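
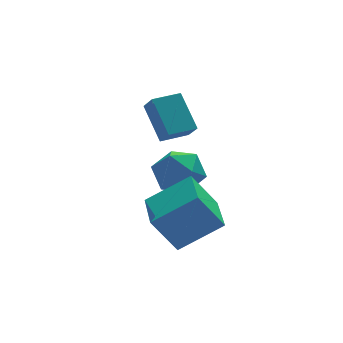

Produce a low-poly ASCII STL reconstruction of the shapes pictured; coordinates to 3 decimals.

solid 
facet normal -0.508 0.222 0.832
outer loop
vertex 0.228 -1.279 -1.352
vertex 0.757 0.782 -1.579
vertex -1.563 -0.949 -2.533
endloop
endfacet
facet normal -0.247 -0.963 0.106
outer loop
vertex -0.617 -1.362 -4.081
vertex 0.228 -1.279 -1.352
vertex -1.563 -0.949 -2.533
endloop
endfacet
facet normal -0.508 0.222 0.832
outer loop
vertex -1.563 -0.949 -2.533
vertex 0.757 0.782 -1.579
vertex -1.033 1.112 -2.76
endloop
endfacet
facet normal -0.825 0.152 -0.545
outer loop
vertex -1.033 1.112 -2.76
vertex -0.617 -1.362 -4.081
vertex -1.563 -0.949 -2.533
endloop
endfacet
facet normal 0.825 -0.152 0.545
outer loop
vertex 0.228 -1.279 -1.352
vertex 1.703 0.369 -3.127
vertex 0.757 0.782 -1.579
endloop
endfacet
facet normal -0.247 -0.963 0.106
outer loop
vertex 1.173 -1.692 -2.9
vertex 0.228 -1.279 -1.352
vertex -0.617 -1.362 -4.081
endloop
endfacet
facet normal 0.825 -0.152 0.544
outer loop
vertex 1.173 -1.692 -2.9
vertex 1.703 0.369 -3.127
vertex 0.228 -1.279 -1.352
endloop
endfacet
facet normal 0.247 0.963 -0.106
outer loop
vertex 0.757 0.782 -1.579
vertex 1.703 0.369 -3.127
vertex -1.033 1.112 -2.76
endloop
endfacet
facet normal -0.825 0.152 -0.544
outer loop
vertex -0.088 0.699 -4.308
vertex -0.617 -1.362 -4.081
vertex -1.033 1.112 -2.76
endloop
endfacet
facet normal 0.247 0.963 -0.106
outer loop
vertex -1.033 1.112 -2.76
vertex 1.703 0.369 -3.127
vertex -0.088 0.699 -4.308
endloop
endfacet
facet normal 0.508 -0.222 -0.832
outer loop
vertex -0.088 0.699 -4.308
vertex 1.173 -1.692 -2.9
vertex -0.617 -1.362 -4.081
endloop
endfacet
facet normal 0.508 -0.222 -0.832
outer loop
vertex 1.703 0.369 -3.127
vertex 1.173 -1.692 -2.9
vertex -0.088 0.699 -4.308
endloop
endfacet
facet normal -0.991 -0.131 0.014
outer loop
vertex 0.199 1.742 0.32
vertex 0.033 3.126 1.582
vertex 0.098 2.426 -0.444
endloop
endfacet
facet normal 0.088 -0.736 -0.671
outer loop
vertex 1.367 2.594 -0.462
vertex 0.199 1.742 0.32
vertex 0.098 2.426 -0.444
endloop
endfacet
facet normal -0.991 -0.131 0.014
outer loop
vertex 0.098 2.426 -0.444
vertex 0.033 3.126 1.582
vertex -0.068 3.81 0.818
endloop
endfacet
facet normal -0.098 0.664 -0.741
outer loop
vertex -0.068 3.81 0.818
vertex 1.367 2.594 -0.462
vertex 0.098 2.426 -0.444
endloop
endfacet
facet normal 0.098 -0.664 0.741
outer loop
vertex 0.199 1.742 0.32
vertex 1.302 3.294 1.564
vertex 0.033 3.126 1.582
endloop
endfacet
facet normal 0.088 -0.736 -0.671
outer loop
vertex 1.468 1.91 0.302
vertex 0.199 1.742 0.32
vertex 1.367 2.594 -0.462
endloop
endfacet
facet normal 0.098 -0.664 0.741
outer loop
vertex 1.468 1.91 0.302
vertex 1.302 3.294 1.564
vertex 0.199 1.742 0.32
endloop
endfacet
facet normal -0.088 0.736 0.671
outer loop
vertex 0.033 3.126 1.582
vertex 1.302 3.294 1.564
vertex -0.068 3.81 0.818
endloop
endfacet
facet normal -0.098 0.664 -0.741
outer loop
vertex 1.201 3.978 0.8
vertex 1.367 2.594 -0.462
vertex -0.068 3.81 0.818
endloop
endfacet
facet normal -0.088 0.736 0.671
outer loop
vertex -0.068 3.81 0.818
vertex 1.302 3.294 1.564
vertex 1.201 3.978 0.8
endloop
endfacet
facet normal 0.991 0.131 -0.014
outer loop
vertex 1.201 3.978 0.8
vertex 1.468 1.91 0.302
vertex 1.367 2.594 -0.462
endloop
endfacet
facet normal 0.991 0.131 -0.014
outer loop
vertex 1.302 3.294 1.564
vertex 1.468 1.91 0.302
vertex 1.201 3.978 0.8
endloop
endfacet
facet normal -0.419 0.904 0.086
outer loop
vertex 1.256 4.855 -4.062
vertex 0.44 4.402 -3.276
vertex 1.496 4.853 -2.866
endloop
endfacet
facet normal 0.279 0.959 -0.054
outer loop
vertex 1.256 4.855 -4.062
vertex 1.496 4.853 -2.866
vertex 2.369 4.554 -3.664
endloop
endfacet
facet normal 0.407 0.620 -0.670
outer loop
vertex 1.256 4.855 -4.062
vertex 2.369 4.554 -3.664
vertex 1.851 3.918 -4.567
endloop
endfacet
facet normal -0.211 0.356 -0.910
outer loop
vertex 1.256 4.855 -4.062
vertex 1.851 3.918 -4.567
vertex 0.659 3.824 -4.327
endloop
endfacet
facet normal -0.722 0.532 -0.443
outer loop
vertex 1.256 4.855 -4.062
vertex 0.659 3.824 -4.327
vertex 0.44 4.402 -3.276
endloop
endfacet
facet normal 0.635 0.619 0.462
outer loop
vertex 2.369 4.554 -3.664
vertex 1.496 4.853 -2.866
vertex 2.241 3.916 -2.633
endloop
endfacet
facet normal -0.494 0.530 0.689
outer loop
vertex 1.496 4.853 -2.866
vertex 0.44 4.402 -3.276
vertex 1.049 3.822 -2.393
endloop
endfacet
facet normal -0.984 -0.071 -0.166
outer loop
vertex 0.44 4.402 -3.276
vertex 0.659 3.824 -4.327
vertex 0.531 3.186 -3.296
endloop
endfacet
facet normal -0.158 -0.355 -0.922
outer loop
vertex 0.659 3.824 -4.327
vertex 1.851 3.918 -4.567
vertex 1.404 2.887 -4.094
endloop
endfacet
facet normal 0.843 0.072 -0.534
outer loop
vertex 1.851 3.918 -4.567
vertex 2.369 4.554 -3.664
vertex 2.46 3.338 -3.684
endloop
endfacet
facet normal 0.211 -0.356 0.910
outer loop
vertex 1.644 2.885 -2.898
vertex 2.241 3.916 -2.633
vertex 1.049 3.822 -2.393
endloop
endfacet
facet normal -0.407 -0.620 0.670
outer loop
vertex 1.644 2.885 -2.898
vertex 1.049 3.822 -2.393
vertex 0.531 3.186 -3.296
endloop
endfacet
facet normal -0.279 -0.959 0.054
outer loop
vertex 1.644 2.885 -2.898
vertex 0.531 3.186 -3.296
vertex 1.404 2.887 -4.094
endloop
endfacet
facet normal 0.419 -0.904 -0.086
outer loop
vertex 1.644 2.885 -2.898
vertex 1.404 2.887 -4.094
vertex 2.46 3.338 -3.684
endloop
endfacet
facet normal 0.722 -0.532 0.443
outer loop
vertex 1.644 2.885 -2.898
vertex 2.46 3.338 -3.684
vertex 2.241 3.916 -2.633
endloop
endfacet
facet normal 0.158 0.355 0.922
outer loop
vertex 1.049 3.822 -2.393
vertex 2.241 3.916 -2.633
vertex 1.496 4.853 -2.866
endloop
endfacet
facet normal -0.843 -0.072 0.534
outer loop
vertex 0.531 3.186 -3.296
vertex 1.049 3.822 -2.393
vertex 0.44 4.402 -3.276
endloop
endfacet
facet normal -0.635 -0.619 -0.462
outer loop
vertex 1.404 2.887 -4.094
vertex 0.531 3.186 -3.296
vertex 0.659 3.824 -4.327
endloop
endfacet
facet normal 0.494 -0.530 -0.689
outer loop
vertex 2.46 3.338 -3.684
vertex 1.404 2.887 -4.094
vertex 1.851 3.918 -4.567
endloop
endfacet
facet normal 0.984 0.071 0.166
outer loop
vertex 2.241 3.916 -2.633
vertex 2.46 3.338 -3.684
vertex 2.369 4.554 -3.664
endloop
endfacet

endsolid


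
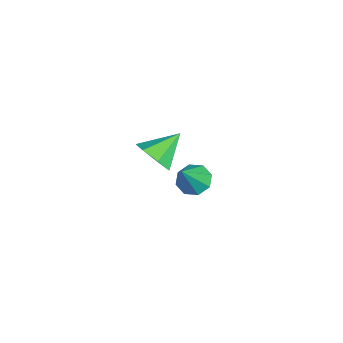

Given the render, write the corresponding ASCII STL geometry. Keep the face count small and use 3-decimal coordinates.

solid 
facet normal -0.496 0.343 -0.798
outer loop
vertex -0.012 3.689 -2.97
vertex -0.552 3.075 -2.898
vertex -0.499 3.839 -2.603
endloop
endfacet
facet normal 0.547 0.717 0.432
outer loop
vertex -0.012 3.689 -2.97
vertex -0.499 3.839 -2.603
vertex 0.392 2.425 -1.382
endloop
endfacet
facet normal -0.497 0.342 -0.798
outer loop
vertex -0.499 3.839 -2.603
vertex -0.552 3.075 -2.898
vertex -1.016 3.541 -2.409
endloop
endfacet
facet normal -0.070 0.626 0.776
outer loop
vertex -0.499 3.839 -2.603
vertex -1.016 3.541 -2.409
vertex 0.392 2.425 -1.382
endloop
endfacet
facet normal -0.497 0.342 -0.798
outer loop
vertex -1.016 3.541 -2.409
vertex -0.552 3.075 -2.898
vertex -1.261 2.971 -2.501
endloop
endfacet
facet normal -0.536 0.095 0.839
outer loop
vertex -1.016 3.541 -2.409
vertex -1.261 2.971 -2.501
vertex 0.392 2.425 -1.382
endloop
endfacet
facet normal -0.497 0.343 -0.797
outer loop
vertex -1.261 2.971 -2.501
vertex -0.552 3.075 -2.898
vertex -1.091 2.462 -2.826
endloop
endfacet
facet normal -0.582 -0.567 0.583
outer loop
vertex -1.261 2.971 -2.501
vertex -1.091 2.462 -2.826
vertex 0.392 2.425 -1.382
endloop
endfacet
facet normal -0.496 0.342 -0.798
outer loop
vertex -1.091 2.462 -2.826
vertex -0.552 3.075 -2.898
vertex -0.604 2.312 -3.193
endloop
endfacet
facet normal -0.179 -0.971 0.159
outer loop
vertex -1.091 2.462 -2.826
vertex -0.604 2.312 -3.193
vertex 0.392 2.425 -1.382
endloop
endfacet
facet normal -0.496 0.342 -0.798
outer loop
vertex -0.604 2.312 -3.193
vertex -0.552 3.075 -2.898
vertex -0.087 2.609 -3.387
endloop
endfacet
facet normal 0.436 -0.881 -0.185
outer loop
vertex -0.604 2.312 -3.193
vertex -0.087 2.609 -3.387
vertex 0.392 2.425 -1.382
endloop
endfacet
facet normal -0.497 0.342 -0.798
outer loop
vertex -0.087 2.609 -3.387
vertex -0.552 3.075 -2.898
vertex 0.158 3.18 -3.295
endloop
endfacet
facet normal 0.904 -0.348 -0.248
outer loop
vertex -0.087 2.609 -3.387
vertex 0.158 3.18 -3.295
vertex 0.392 2.425 -1.382
endloop
endfacet
facet normal -0.497 0.343 -0.797
outer loop
vertex 0.158 3.18 -3.295
vertex -0.552 3.075 -2.898
vertex -0.012 3.689 -2.97
endloop
endfacet
facet normal 0.950 0.313 0.007
outer loop
vertex 0.158 3.18 -3.295
vertex -0.012 3.689 -2.97
vertex 0.392 2.425 -1.382
endloop
endfacet
facet normal 0.398 -0.732 -0.553
outer loop
vertex 4.32 1.008 3.044
vertex 3.518 0.922 2.581
vertex 4.245 1.466 2.383
endloop
endfacet
facet normal 0.615 0.679 0.401
outer loop
vertex 4.32 1.008 3.044
vertex 4.245 1.466 2.383
vertex 2.902 2.058 3.439
endloop
endfacet
facet normal 0.397 -0.732 -0.554
outer loop
vertex 4.245 1.466 2.383
vertex 3.518 0.922 2.581
vertex 3.623 1.515 1.872
endloop
endfacet
facet normal 0.249 0.945 -0.213
outer loop
vertex 4.245 1.466 2.383
vertex 3.623 1.515 1.872
vertex 2.902 2.058 3.439
endloop
endfacet
facet normal 0.397 -0.732 -0.554
outer loop
vertex 3.623 1.515 1.872
vertex 3.518 0.922 2.581
vertex 2.921 1.117 1.895
endloop
endfacet
facet normal -0.447 0.761 -0.470
outer loop
vertex 3.623 1.515 1.872
vertex 2.921 1.117 1.895
vertex 2.902 2.058 3.439
endloop
endfacet
facet normal 0.396 -0.733 -0.553
outer loop
vertex 2.921 1.117 1.895
vertex 3.518 0.922 2.581
vertex 2.669 0.573 2.435
endloop
endfacet
facet normal -0.948 0.266 -0.174
outer loop
vertex 2.921 1.117 1.895
vertex 2.669 0.573 2.435
vertex 2.902 2.058 3.439
endloop
endfacet
facet normal 0.396 -0.733 -0.553
outer loop
vertex 2.669 0.573 2.435
vertex 3.518 0.922 2.581
vertex 3.056 0.292 3.085
endloop
endfacet
facet normal -0.877 -0.167 0.450
outer loop
vertex 2.669 0.573 2.435
vertex 3.056 0.292 3.085
vertex 2.902 2.058 3.439
endloop
endfacet
facet normal 0.397 -0.733 -0.552
outer loop
vertex 3.056 0.292 3.085
vertex 3.518 0.922 2.581
vertex 3.791 0.486 3.356
endloop
endfacet
facet normal -0.288 -0.212 0.934
outer loop
vertex 3.056 0.292 3.085
vertex 3.791 0.486 3.356
vertex 2.902 2.058 3.439
endloop
endfacet
facet normal 0.397 -0.733 -0.552
outer loop
vertex 3.791 0.486 3.356
vertex 3.518 0.922 2.581
vertex 4.32 1.008 3.044
endloop
endfacet
facet normal 0.376 0.164 0.912
outer loop
vertex 3.791 0.486 3.356
vertex 4.32 1.008 3.044
vertex 2.902 2.058 3.439
endloop
endfacet

endsolid


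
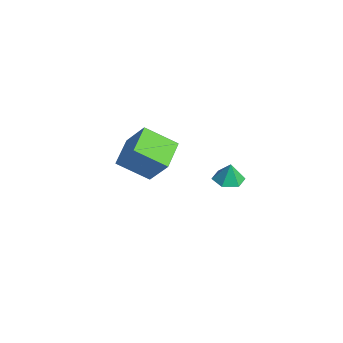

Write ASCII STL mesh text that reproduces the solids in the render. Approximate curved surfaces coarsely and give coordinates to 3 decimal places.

solid 
facet normal -0.551 -0.328 -0.767
outer loop
vertex -2.758 -1.496 1.229
vertex -4.257 -0.483 1.873
vertex -2.14 0.15 0.08
endloop
endfacet
facet normal 0.781 -0.527 -0.335
outer loop
vertex -1.043 0.803 1.607
vertex -2.758 -1.496 1.229
vertex -2.14 0.15 0.08
endloop
endfacet
facet normal -0.551 -0.329 -0.767
outer loop
vertex -2.14 0.15 0.08
vertex -4.257 -0.483 1.873
vertex -3.639 1.162 0.724
endloop
endfacet
facet normal 0.294 0.784 -0.547
outer loop
vertex -3.639 1.162 0.724
vertex -1.043 0.803 1.607
vertex -2.14 0.15 0.08
endloop
endfacet
facet normal -0.295 -0.784 0.547
outer loop
vertex -2.758 -1.496 1.229
vertex -3.16 0.17 3.4
vertex -4.257 -0.483 1.873
endloop
endfacet
facet normal 0.781 -0.527 -0.335
outer loop
vertex -1.661 -0.842 2.756
vertex -2.758 -1.496 1.229
vertex -1.043 0.803 1.607
endloop
endfacet
facet normal -0.294 -0.784 0.547
outer loop
vertex -1.661 -0.842 2.756
vertex -3.16 0.17 3.4
vertex -2.758 -1.496 1.229
endloop
endfacet
facet normal -0.781 0.527 0.335
outer loop
vertex -4.257 -0.483 1.873
vertex -3.16 0.17 3.4
vertex -3.639 1.162 0.724
endloop
endfacet
facet normal 0.294 0.784 -0.547
outer loop
vertex -2.542 1.816 2.251
vertex -1.043 0.803 1.607
vertex -3.639 1.162 0.724
endloop
endfacet
facet normal -0.781 0.527 0.335
outer loop
vertex -3.639 1.162 0.724
vertex -3.16 0.17 3.4
vertex -2.542 1.816 2.251
endloop
endfacet
facet normal 0.551 0.328 0.767
outer loop
vertex -2.542 1.816 2.251
vertex -1.661 -0.842 2.756
vertex -1.043 0.803 1.607
endloop
endfacet
facet normal 0.551 0.328 0.767
outer loop
vertex -3.16 0.17 3.4
vertex -1.661 -0.842 2.756
vertex -2.542 1.816 2.251
endloop
endfacet
facet normal -0.159 -0.042 -0.986
outer loop
vertex 3.993 1.982 3.091
vertex 3.37 2.526 3.168
vertex 4.143 2.796 3.032
endloop
endfacet
facet normal 0.905 -0.138 0.402
outer loop
vertex 3.993 1.982 3.091
vertex 4.143 2.796 3.032
vertex 3.55 2.574 4.292
endloop
endfacet
facet normal -0.159 -0.042 -0.986
outer loop
vertex 4.143 2.796 3.032
vertex 3.37 2.526 3.168
vertex 3.521 3.34 3.109
endloop
endfacet
facet normal 0.628 0.660 0.412
outer loop
vertex 4.143 2.796 3.032
vertex 3.521 3.34 3.109
vertex 3.55 2.574 4.292
endloop
endfacet
facet normal -0.158 -0.042 -0.987
outer loop
vertex 3.521 3.34 3.109
vertex 3.37 2.526 3.168
vertex 2.748 3.07 3.244
endloop
endfacet
facet normal -0.193 0.821 0.537
outer loop
vertex 3.521 3.34 3.109
vertex 2.748 3.07 3.244
vertex 3.55 2.574 4.292
endloop
endfacet
facet normal -0.158 -0.042 -0.987
outer loop
vertex 2.748 3.07 3.244
vertex 3.37 2.526 3.168
vertex 2.597 2.256 3.303
endloop
endfacet
facet normal -0.737 0.184 0.651
outer loop
vertex 2.748 3.07 3.244
vertex 2.597 2.256 3.303
vertex 3.55 2.574 4.292
endloop
endfacet
facet normal -0.157 -0.042 -0.987
outer loop
vertex 2.597 2.256 3.303
vertex 3.37 2.526 3.168
vertex 3.22 1.712 3.227
endloop
endfacet
facet normal -0.459 -0.615 0.640
outer loop
vertex 2.597 2.256 3.303
vertex 3.22 1.712 3.227
vertex 3.55 2.574 4.292
endloop
endfacet
facet normal -0.159 -0.042 -0.986
outer loop
vertex 3.22 1.712 3.227
vertex 3.37 2.526 3.168
vertex 3.993 1.982 3.091
endloop
endfacet
facet normal 0.362 -0.776 0.516
outer loop
vertex 3.22 1.712 3.227
vertex 3.993 1.982 3.091
vertex 3.55 2.574 4.292
endloop
endfacet

endsolid


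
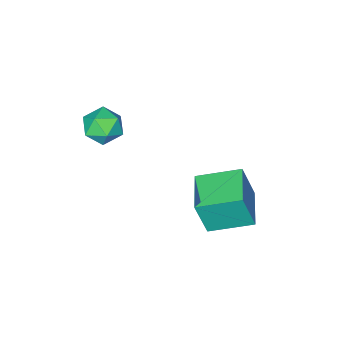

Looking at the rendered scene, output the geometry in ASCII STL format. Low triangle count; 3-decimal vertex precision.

solid 
facet normal -0.146 0.949 0.279
outer loop
vertex -1.404 0.441 1.304
vertex -1.378 0.202 2.132
vertex -0.653 0.432 1.727
endloop
endfacet
facet normal 0.204 0.917 -0.343
outer loop
vertex -1.404 0.441 1.304
vertex -0.653 0.432 1.727
vertex -0.695 0.139 0.918
endloop
endfacet
facet normal -0.202 0.556 -0.806
outer loop
vertex -1.404 0.441 1.304
vertex -0.695 0.139 0.918
vertex -1.447 -0.273 0.822
endloop
endfacet
facet normal -0.803 0.366 -0.471
outer loop
vertex -1.404 0.441 1.304
vertex -1.447 -0.273 0.822
vertex -1.869 -0.233 1.573
endloop
endfacet
facet normal -0.767 0.609 0.200
outer loop
vertex -1.404 0.441 1.304
vertex -1.869 -0.233 1.573
vertex -1.378 0.202 2.132
endloop
endfacet
facet normal 0.804 0.545 -0.239
outer loop
vertex -0.695 0.139 0.918
vertex -0.653 0.432 1.727
vertex -0.231 -0.287 1.507
endloop
endfacet
facet normal 0.238 0.598 0.765
outer loop
vertex -0.653 0.432 1.727
vertex -1.378 0.202 2.132
vertex -0.653 -0.247 2.258
endloop
endfacet
facet normal -0.768 0.046 0.639
outer loop
vertex -1.378 0.202 2.132
vertex -1.869 -0.233 1.573
vertex -1.405 -0.659 2.162
endloop
endfacet
facet normal -0.825 -0.348 -0.445
outer loop
vertex -1.869 -0.233 1.573
vertex -1.447 -0.273 0.822
vertex -1.447 -0.952 1.353
endloop
endfacet
facet normal 0.148 -0.039 -0.988
outer loop
vertex -1.447 -0.273 0.822
vertex -0.695 0.139 0.918
vertex -0.722 -0.722 0.948
endloop
endfacet
facet normal 0.803 -0.366 0.471
outer loop
vertex -0.696 -0.961 1.776
vertex -0.231 -0.287 1.507
vertex -0.653 -0.247 2.258
endloop
endfacet
facet normal 0.202 -0.556 0.806
outer loop
vertex -0.696 -0.961 1.776
vertex -0.653 -0.247 2.258
vertex -1.405 -0.659 2.162
endloop
endfacet
facet normal -0.204 -0.917 0.343
outer loop
vertex -0.696 -0.961 1.776
vertex -1.405 -0.659 2.162
vertex -1.447 -0.952 1.353
endloop
endfacet
facet normal 0.146 -0.949 -0.279
outer loop
vertex -0.696 -0.961 1.776
vertex -1.447 -0.952 1.353
vertex -0.722 -0.722 0.948
endloop
endfacet
facet normal 0.767 -0.609 -0.200
outer loop
vertex -0.696 -0.961 1.776
vertex -0.722 -0.722 0.948
vertex -0.231 -0.287 1.507
endloop
endfacet
facet normal 0.825 0.348 0.445
outer loop
vertex -0.653 -0.247 2.258
vertex -0.231 -0.287 1.507
vertex -0.653 0.432 1.727
endloop
endfacet
facet normal -0.148 0.039 0.988
outer loop
vertex -1.405 -0.659 2.162
vertex -0.653 -0.247 2.258
vertex -1.378 0.202 2.132
endloop
endfacet
facet normal -0.804 -0.545 0.239
outer loop
vertex -1.447 -0.952 1.353
vertex -1.405 -0.659 2.162
vertex -1.869 -0.233 1.573
endloop
endfacet
facet normal -0.238 -0.598 -0.765
outer loop
vertex -0.722 -0.722 0.948
vertex -1.447 -0.952 1.353
vertex -1.447 -0.273 0.822
endloop
endfacet
facet normal 0.768 -0.046 -0.639
outer loop
vertex -0.231 -0.287 1.507
vertex -0.722 -0.722 0.948
vertex -0.695 0.139 0.918
endloop
endfacet
facet normal -0.693 0.661 0.287
outer loop
vertex -4.359 3.643 -0.427
vertex -3.215 4.872 -0.496
vertex -4.759 3.925 -2.044
endloop
endfacet
facet normal -0.681 -0.731 0.041
outer loop
vertex -3.505 2.728 -2.564
vertex -4.359 3.643 -0.427
vertex -4.759 3.925 -2.044
endloop
endfacet
facet normal -0.693 0.661 0.287
outer loop
vertex -4.759 3.925 -2.044
vertex -3.215 4.872 -0.496
vertex -3.616 5.154 -2.114
endloop
endfacet
facet normal -0.238 0.167 -0.957
outer loop
vertex -3.616 5.154 -2.114
vertex -3.505 2.728 -2.564
vertex -4.759 3.925 -2.044
endloop
endfacet
facet normal 0.237 -0.167 0.957
outer loop
vertex -4.359 3.643 -0.427
vertex -1.961 3.675 -1.016
vertex -3.215 4.872 -0.496
endloop
endfacet
facet normal -0.681 -0.731 0.041
outer loop
vertex -3.104 2.446 -0.946
vertex -4.359 3.643 -0.427
vertex -3.505 2.728 -2.564
endloop
endfacet
facet normal 0.237 -0.166 0.957
outer loop
vertex -3.104 2.446 -0.946
vertex -1.961 3.675 -1.016
vertex -4.359 3.643 -0.427
endloop
endfacet
facet normal 0.681 0.731 -0.041
outer loop
vertex -3.215 4.872 -0.496
vertex -1.961 3.675 -1.016
vertex -3.616 5.154 -2.114
endloop
endfacet
facet normal -0.237 0.167 -0.957
outer loop
vertex -2.361 3.957 -2.633
vertex -3.505 2.728 -2.564
vertex -3.616 5.154 -2.114
endloop
endfacet
facet normal 0.681 0.731 -0.041
outer loop
vertex -3.616 5.154 -2.114
vertex -1.961 3.675 -1.016
vertex -2.361 3.957 -2.633
endloop
endfacet
facet normal 0.693 -0.661 -0.287
outer loop
vertex -2.361 3.957 -2.633
vertex -3.104 2.446 -0.946
vertex -3.505 2.728 -2.564
endloop
endfacet
facet normal 0.693 -0.661 -0.287
outer loop
vertex -1.961 3.675 -1.016
vertex -3.104 2.446 -0.946
vertex -2.361 3.957 -2.633
endloop
endfacet

endsolid


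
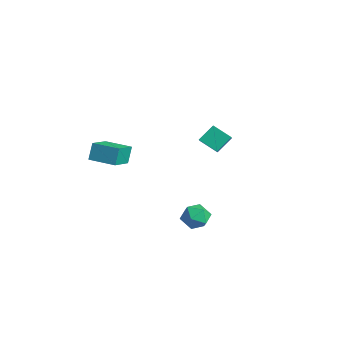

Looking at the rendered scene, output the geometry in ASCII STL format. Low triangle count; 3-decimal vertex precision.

solid 
facet normal -0.716 -0.488 0.499
outer loop
vertex -0.479 2.892 3.693
vertex -1.07 3.271 3.215
vertex -0.417 1.999 2.909
endloop
endfacet
facet normal 0.696 -0.446 0.563
outer loop
vertex 0.45 2.589 2.305
vertex -0.479 2.892 3.693
vertex -0.417 1.999 2.909
endloop
endfacet
facet normal -0.717 -0.488 0.498
outer loop
vertex -0.417 1.999 2.909
vertex -1.07 3.271 3.215
vertex -1.008 2.378 2.43
endloop
endfacet
facet normal 0.052 -0.751 -0.658
outer loop
vertex -1.008 2.378 2.43
vertex 0.45 2.589 2.305
vertex -0.417 1.999 2.909
endloop
endfacet
facet normal -0.052 0.750 0.659
outer loop
vertex -0.479 2.892 3.693
vertex -0.203 3.861 2.611
vertex -1.07 3.271 3.215
endloop
endfacet
facet normal 0.695 -0.447 0.563
outer loop
vertex 0.388 3.482 3.09
vertex -0.479 2.892 3.693
vertex 0.45 2.589 2.305
endloop
endfacet
facet normal -0.053 0.751 0.659
outer loop
vertex 0.388 3.482 3.09
vertex -0.203 3.861 2.611
vertex -0.479 2.892 3.693
endloop
endfacet
facet normal -0.696 0.446 -0.563
outer loop
vertex -1.07 3.271 3.215
vertex -0.203 3.861 2.611
vertex -1.008 2.378 2.43
endloop
endfacet
facet normal 0.052 -0.750 -0.659
outer loop
vertex -0.141 2.968 1.827
vertex 0.45 2.589 2.305
vertex -1.008 2.378 2.43
endloop
endfacet
facet normal -0.695 0.446 -0.563
outer loop
vertex -1.008 2.378 2.43
vertex -0.203 3.861 2.611
vertex -0.141 2.968 1.827
endloop
endfacet
facet normal 0.716 0.488 -0.499
outer loop
vertex -0.141 2.968 1.827
vertex 0.388 3.482 3.09
vertex 0.45 2.589 2.305
endloop
endfacet
facet normal 0.717 0.488 -0.499
outer loop
vertex -0.203 3.861 2.611
vertex 0.388 3.482 3.09
vertex -0.141 2.968 1.827
endloop
endfacet
facet normal -0.103 0.165 0.981
outer loop
vertex 3.109 0.064 0.597
vertex 3.279 -0.756 0.753
vertex 3.913 -0.188 0.724
endloop
endfacet
facet normal 0.133 0.751 0.647
outer loop
vertex 3.109 0.064 0.597
vertex 3.913 -0.188 0.724
vertex 3.735 0.374 0.109
endloop
endfacet
facet normal -0.345 0.927 0.147
outer loop
vertex 3.109 0.064 0.597
vertex 3.735 0.374 0.109
vertex 2.991 0.153 -0.242
endloop
endfacet
facet normal -0.876 0.451 0.171
outer loop
vertex 3.109 0.064 0.597
vertex 2.991 0.153 -0.242
vertex 2.709 -0.545 0.156
endloop
endfacet
facet normal -0.727 -0.020 0.687
outer loop
vertex 3.109 0.064 0.597
vertex 2.709 -0.545 0.156
vertex 3.279 -0.756 0.753
endloop
endfacet
facet normal 0.745 0.585 0.319
outer loop
vertex 3.735 0.374 0.109
vertex 3.913 -0.188 0.724
vertex 4.291 -0.255 -0.036
endloop
endfacet
facet normal 0.363 -0.361 0.859
outer loop
vertex 3.913 -0.188 0.724
vertex 3.279 -0.756 0.753
vertex 4.009 -0.953 0.362
endloop
endfacet
facet normal -0.646 -0.660 0.384
outer loop
vertex 3.279 -0.756 0.753
vertex 2.709 -0.545 0.156
vertex 3.265 -1.174 0.011
endloop
endfacet
facet normal -0.887 0.102 -0.450
outer loop
vertex 2.709 -0.545 0.156
vertex 2.991 0.153 -0.242
vertex 3.087 -0.612 -0.604
endloop
endfacet
facet normal -0.027 0.871 -0.490
outer loop
vertex 2.991 0.153 -0.242
vertex 3.735 0.374 0.109
vertex 3.721 -0.044 -0.633
endloop
endfacet
facet normal 0.876 -0.451 -0.171
outer loop
vertex 3.891 -0.864 -0.477
vertex 4.291 -0.255 -0.036
vertex 4.009 -0.953 0.362
endloop
endfacet
facet normal 0.345 -0.927 -0.147
outer loop
vertex 3.891 -0.864 -0.477
vertex 4.009 -0.953 0.362
vertex 3.265 -1.174 0.011
endloop
endfacet
facet normal -0.133 -0.751 -0.647
outer loop
vertex 3.891 -0.864 -0.477
vertex 3.265 -1.174 0.011
vertex 3.087 -0.612 -0.604
endloop
endfacet
facet normal 0.103 -0.165 -0.981
outer loop
vertex 3.891 -0.864 -0.477
vertex 3.087 -0.612 -0.604
vertex 3.721 -0.044 -0.633
endloop
endfacet
facet normal 0.727 0.020 -0.687
outer loop
vertex 3.891 -0.864 -0.477
vertex 3.721 -0.044 -0.633
vertex 4.291 -0.255 -0.036
endloop
endfacet
facet normal 0.887 -0.102 0.450
outer loop
vertex 4.009 -0.953 0.362
vertex 4.291 -0.255 -0.036
vertex 3.913 -0.188 0.724
endloop
endfacet
facet normal 0.027 -0.871 0.490
outer loop
vertex 3.265 -1.174 0.011
vertex 4.009 -0.953 0.362
vertex 3.279 -0.756 0.753
endloop
endfacet
facet normal -0.745 -0.585 -0.319
outer loop
vertex 3.087 -0.612 -0.604
vertex 3.265 -1.174 0.011
vertex 2.709 -0.545 0.156
endloop
endfacet
facet normal -0.363 0.361 -0.859
outer loop
vertex 3.721 -0.044 -0.633
vertex 3.087 -0.612 -0.604
vertex 2.991 0.153 -0.242
endloop
endfacet
facet normal 0.646 0.660 -0.384
outer loop
vertex 4.291 -0.255 -0.036
vertex 3.721 -0.044 -0.633
vertex 3.735 0.374 0.109
endloop
endfacet
facet normal -0.530 0.744 -0.407
outer loop
vertex -4.333 -1.432 1.738
vertex -3.059 -0.533 1.72
vertex -4.085 -1.805 0.733
endloop
endfacet
facet normal -0.817 -0.577 0.012
outer loop
vertex -3.241 -2.987 1.38
vertex -4.333 -1.432 1.738
vertex -4.085 -1.805 0.733
endloop
endfacet
facet normal -0.531 0.744 -0.407
outer loop
vertex -4.085 -1.805 0.733
vertex -3.059 -0.533 1.72
vertex -2.81 -0.905 0.715
endloop
endfacet
facet normal 0.226 -0.339 -0.913
outer loop
vertex -2.81 -0.905 0.715
vertex -3.241 -2.987 1.38
vertex -4.085 -1.805 0.733
endloop
endfacet
facet normal -0.226 0.339 0.913
outer loop
vertex -4.333 -1.432 1.738
vertex -2.215 -1.715 2.367
vertex -3.059 -0.533 1.72
endloop
endfacet
facet normal -0.817 -0.576 0.011
outer loop
vertex -3.49 -2.615 2.385
vertex -4.333 -1.432 1.738
vertex -3.241 -2.987 1.38
endloop
endfacet
facet normal -0.226 0.338 0.913
outer loop
vertex -3.49 -2.615 2.385
vertex -2.215 -1.715 2.367
vertex -4.333 -1.432 1.738
endloop
endfacet
facet normal 0.817 0.577 -0.011
outer loop
vertex -3.059 -0.533 1.72
vertex -2.215 -1.715 2.367
vertex -2.81 -0.905 0.715
endloop
endfacet
facet normal 0.226 -0.339 -0.913
outer loop
vertex -1.967 -2.088 1.362
vertex -3.241 -2.987 1.38
vertex -2.81 -0.905 0.715
endloop
endfacet
facet normal 0.817 0.576 -0.012
outer loop
vertex -2.81 -0.905 0.715
vertex -2.215 -1.715 2.367
vertex -1.967 -2.088 1.362
endloop
endfacet
facet normal 0.531 -0.744 0.407
outer loop
vertex -1.967 -2.088 1.362
vertex -3.49 -2.615 2.385
vertex -3.241 -2.987 1.38
endloop
endfacet
facet normal 0.531 -0.744 0.407
outer loop
vertex -2.215 -1.715 2.367
vertex -3.49 -2.615 2.385
vertex -1.967 -2.088 1.362
endloop
endfacet

endsolid


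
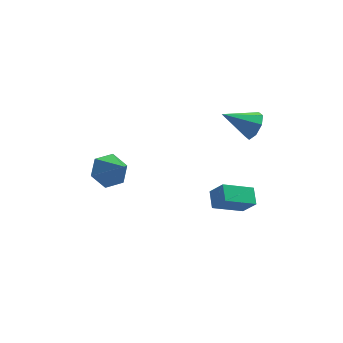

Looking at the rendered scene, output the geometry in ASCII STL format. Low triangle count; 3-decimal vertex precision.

solid 
facet normal 0.812 -0.280 -0.512
outer loop
vertex 4.038 -1.524 3.712
vertex 3.612 -1.542 3.047
vertex 4.039 -0.993 3.423
endloop
endfacet
facet normal 0.222 0.466 0.857
outer loop
vertex 4.038 -1.524 3.712
vertex 4.039 -0.993 3.423
vertex 2.208 -1.058 3.933
endloop
endfacet
facet normal 0.812 -0.280 -0.513
outer loop
vertex 4.039 -0.993 3.423
vertex 3.612 -1.542 3.047
vertex 3.789 -0.784 2.913
endloop
endfacet
facet normal 0.065 0.934 0.351
outer loop
vertex 4.039 -0.993 3.423
vertex 3.789 -0.784 2.913
vertex 2.208 -1.058 3.933
endloop
endfacet
facet normal 0.812 -0.280 -0.512
outer loop
vertex 3.789 -0.784 2.913
vertex 3.612 -1.542 3.047
vertex 3.436 -1.019 2.482
endloop
endfacet
facet normal -0.315 0.918 -0.242
outer loop
vertex 3.789 -0.784 2.913
vertex 3.436 -1.019 2.482
vertex 2.208 -1.058 3.933
endloop
endfacet
facet normal 0.812 -0.279 -0.512
outer loop
vertex 3.436 -1.019 2.482
vertex 3.612 -1.542 3.047
vertex 3.187 -1.56 2.382
endloop
endfacet
facet normal -0.696 0.427 -0.577
outer loop
vertex 3.436 -1.019 2.482
vertex 3.187 -1.56 2.382
vertex 2.208 -1.058 3.933
endloop
endfacet
facet normal 0.812 -0.280 -0.512
outer loop
vertex 3.187 -1.56 2.382
vertex 3.612 -1.542 3.047
vertex 3.186 -2.091 2.671
endloop
endfacet
facet normal -0.853 -0.248 -0.458
outer loop
vertex 3.187 -1.56 2.382
vertex 3.186 -2.091 2.671
vertex 2.208 -1.058 3.933
endloop
endfacet
facet normal 0.812 -0.279 -0.512
outer loop
vertex 3.186 -2.091 2.671
vertex 3.612 -1.542 3.047
vertex 3.436 -2.3 3.181
endloop
endfacet
facet normal -0.696 -0.717 0.047
outer loop
vertex 3.186 -2.091 2.671
vertex 3.436 -2.3 3.181
vertex 2.208 -1.058 3.933
endloop
endfacet
facet normal 0.813 -0.279 -0.512
outer loop
vertex 3.436 -2.3 3.181
vertex 3.612 -1.542 3.047
vertex 3.788 -2.065 3.612
endloop
endfacet
facet normal -0.316 -0.700 0.640
outer loop
vertex 3.436 -2.3 3.181
vertex 3.788 -2.065 3.612
vertex 2.208 -1.058 3.933
endloop
endfacet
facet normal 0.812 -0.280 -0.512
outer loop
vertex 3.788 -2.065 3.612
vertex 3.612 -1.542 3.047
vertex 4.038 -1.524 3.712
endloop
endfacet
facet normal 0.064 -0.210 0.976
outer loop
vertex 3.788 -2.065 3.612
vertex 4.038 -1.524 3.712
vertex 2.208 -1.058 3.933
endloop
endfacet
facet normal -0.170 0.626 -0.761
outer loop
vertex -2.324 -0.319 -0.735
vertex -2.85 0.221 -0.173
vertex -1.927 0.38 -0.248
endloop
endfacet
facet normal 0.892 -0.443 -0.091
outer loop
vertex -2.324 -0.319 -0.735
vertex -1.927 0.38 -0.248
vertex -2.49 -1.101 1.433
endloop
endfacet
facet normal -0.170 0.627 -0.761
outer loop
vertex -1.927 0.38 -0.248
vertex -2.85 0.221 -0.173
vertex -2.452 0.92 0.314
endloop
endfacet
facet normal 0.819 0.266 0.509
outer loop
vertex -1.927 0.38 -0.248
vertex -2.452 0.92 0.314
vertex -2.49 -1.101 1.433
endloop
endfacet
facet normal -0.170 0.627 -0.761
outer loop
vertex -2.452 0.92 0.314
vertex -2.85 0.221 -0.173
vertex -3.375 0.761 0.389
endloop
endfacet
facet normal -0.012 0.485 0.875
outer loop
vertex -2.452 0.92 0.314
vertex -3.375 0.761 0.389
vertex -2.49 -1.101 1.433
endloop
endfacet
facet normal -0.171 0.626 -0.761
outer loop
vertex -3.375 0.761 0.389
vertex -2.85 0.221 -0.173
vertex -3.773 0.061 -0.097
endloop
endfacet
facet normal -0.769 -0.007 0.639
outer loop
vertex -3.375 0.761 0.389
vertex -3.773 0.061 -0.097
vertex -2.49 -1.101 1.433
endloop
endfacet
facet normal -0.171 0.626 -0.761
outer loop
vertex -3.773 0.061 -0.097
vertex -2.85 0.221 -0.173
vertex -3.248 -0.479 -0.659
endloop
endfacet
facet normal -0.696 -0.717 0.039
outer loop
vertex -3.773 0.061 -0.097
vertex -3.248 -0.479 -0.659
vertex -2.49 -1.101 1.433
endloop
endfacet
facet normal -0.171 0.626 -0.761
outer loop
vertex -3.248 -0.479 -0.659
vertex -2.85 0.221 -0.173
vertex -2.324 -0.319 -0.735
endloop
endfacet
facet normal 0.135 -0.935 -0.327
outer loop
vertex -3.248 -0.479 -0.659
vertex -2.324 -0.319 -0.735
vertex -2.49 -1.101 1.433
endloop
endfacet
facet normal -0.434 0.401 -0.807
outer loop
vertex 1.651 -1.516 -2.946
vertex 1.83 -0.636 -2.605
vertex 3.22 -1.51 -3.786
endloop
endfacet
facet normal -0.187 -0.916 -0.356
outer loop
vertex 3.71 -1.964 -2.875
vertex 1.651 -1.516 -2.946
vertex 3.22 -1.51 -3.786
endloop
endfacet
facet normal -0.434 0.401 -0.807
outer loop
vertex 3.22 -1.51 -3.786
vertex 1.83 -0.636 -2.605
vertex 3.4 -0.631 -3.446
endloop
endfacet
facet normal 0.881 0.002 -0.473
outer loop
vertex 3.4 -0.631 -3.446
vertex 3.71 -1.964 -2.875
vertex 3.22 -1.51 -3.786
endloop
endfacet
facet normal -0.881 -0.004 0.472
outer loop
vertex 1.651 -1.516 -2.946
vertex 2.32 -1.09 -1.694
vertex 1.83 -0.636 -2.605
endloop
endfacet
facet normal -0.187 -0.916 -0.355
outer loop
vertex 2.14 -1.969 -2.034
vertex 1.651 -1.516 -2.946
vertex 3.71 -1.964 -2.875
endloop
endfacet
facet normal -0.882 -0.002 0.472
outer loop
vertex 2.14 -1.969 -2.034
vertex 2.32 -1.09 -1.694
vertex 1.651 -1.516 -2.946
endloop
endfacet
facet normal 0.188 0.916 0.355
outer loop
vertex 1.83 -0.636 -2.605
vertex 2.32 -1.09 -1.694
vertex 3.4 -0.631 -3.446
endloop
endfacet
facet normal 0.882 0.003 -0.471
outer loop
vertex 3.889 -1.084 -2.534
vertex 3.71 -1.964 -2.875
vertex 3.4 -0.631 -3.446
endloop
endfacet
facet normal 0.187 0.916 0.355
outer loop
vertex 3.4 -0.631 -3.446
vertex 2.32 -1.09 -1.694
vertex 3.889 -1.084 -2.534
endloop
endfacet
facet normal 0.434 -0.401 0.807
outer loop
vertex 3.889 -1.084 -2.534
vertex 2.14 -1.969 -2.034
vertex 3.71 -1.964 -2.875
endloop
endfacet
facet normal 0.434 -0.401 0.807
outer loop
vertex 2.32 -1.09 -1.694
vertex 2.14 -1.969 -2.034
vertex 3.889 -1.084 -2.534
endloop
endfacet

endsolid


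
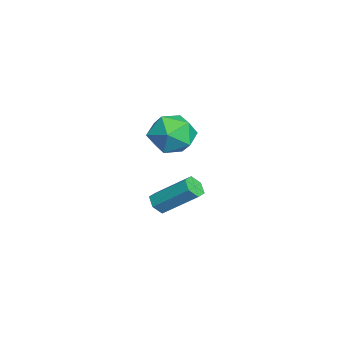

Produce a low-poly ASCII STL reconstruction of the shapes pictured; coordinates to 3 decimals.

solid 
facet normal -0.227 -0.738 -0.635
outer loop
vertex 0.944 0.353 -3.257
vertex 0.387 0.608 -3.354
vertex 0.868 0.768 -3.712
endloop
endfacet
facet normal 0.966 -0.090 -0.243
outer loop
vertex 0.944 0.353 -3.257
vertex 0.868 0.768 -3.712
vertex 1.429 1.916 -1.91
endloop
endfacet
facet normal 0.966 -0.090 -0.244
outer loop
vertex 1.429 1.916 -1.91
vertex 0.868 0.768 -3.712
vertex 1.353 2.331 -2.364
endloop
endfacet
facet normal 0.230 0.737 0.635
outer loop
vertex 1.429 1.916 -1.91
vertex 1.353 2.331 -2.364
vertex 0.873 2.172 -2.006
endloop
endfacet
facet normal -0.228 -0.737 -0.636
outer loop
vertex 0.868 0.768 -3.712
vertex 0.387 0.608 -3.354
vertex 0.311 1.023 -3.808
endloop
endfacet
facet normal 0.376 0.536 -0.756
outer loop
vertex 0.868 0.768 -3.712
vertex 0.311 1.023 -3.808
vertex 1.353 2.331 -2.364
endloop
endfacet
facet normal 0.378 0.534 -0.756
outer loop
vertex 1.353 2.331 -2.364
vertex 0.311 1.023 -3.808
vertex 0.797 2.587 -2.461
endloop
endfacet
facet normal 0.229 0.738 0.635
outer loop
vertex 1.353 2.331 -2.364
vertex 0.797 2.587 -2.461
vertex 0.873 2.172 -2.006
endloop
endfacet
facet normal -0.230 -0.737 -0.635
outer loop
vertex 0.311 1.023 -3.808
vertex 0.387 0.608 -3.354
vertex -0.169 0.864 -3.45
endloop
endfacet
facet normal -0.589 0.625 -0.513
outer loop
vertex 0.311 1.023 -3.808
vertex -0.169 0.864 -3.45
vertex 0.797 2.587 -2.461
endloop
endfacet
facet normal -0.589 0.625 -0.513
outer loop
vertex 0.797 2.587 -2.461
vertex -0.169 0.864 -3.45
vertex 0.316 2.427 -2.103
endloop
endfacet
facet normal 0.227 0.738 0.635
outer loop
vertex 0.797 2.587 -2.461
vertex 0.316 2.427 -2.103
vertex 0.873 2.172 -2.006
endloop
endfacet
facet normal -0.230 -0.737 -0.635
outer loop
vertex -0.169 0.864 -3.45
vertex 0.387 0.608 -3.354
vertex -0.093 0.449 -2.996
endloop
endfacet
facet normal -0.966 0.090 0.244
outer loop
vertex -0.169 0.864 -3.45
vertex -0.093 0.449 -2.996
vertex 0.316 2.427 -2.103
endloop
endfacet
facet normal -0.966 0.090 0.243
outer loop
vertex 0.316 2.427 -2.103
vertex -0.093 0.449 -2.996
vertex 0.392 2.012 -1.648
endloop
endfacet
facet normal 0.227 0.738 0.635
outer loop
vertex 0.316 2.427 -2.103
vertex 0.392 2.012 -1.648
vertex 0.873 2.172 -2.006
endloop
endfacet
facet normal -0.229 -0.738 -0.635
outer loop
vertex -0.093 0.449 -2.996
vertex 0.387 0.608 -3.354
vertex 0.463 0.193 -2.899
endloop
endfacet
facet normal -0.378 -0.535 0.756
outer loop
vertex -0.093 0.449 -2.996
vertex 0.463 0.193 -2.899
vertex 0.392 2.012 -1.648
endloop
endfacet
facet normal -0.375 -0.535 0.757
outer loop
vertex 0.392 2.012 -1.648
vertex 0.463 0.193 -2.899
vertex 0.949 1.757 -1.552
endloop
endfacet
facet normal 0.228 0.737 0.636
outer loop
vertex 0.392 2.012 -1.648
vertex 0.949 1.757 -1.552
vertex 0.873 2.172 -2.006
endloop
endfacet
facet normal -0.227 -0.738 -0.635
outer loop
vertex 0.463 0.193 -2.899
vertex 0.387 0.608 -3.354
vertex 0.944 0.353 -3.257
endloop
endfacet
facet normal 0.589 -0.625 0.513
outer loop
vertex 0.463 0.193 -2.899
vertex 0.944 0.353 -3.257
vertex 0.949 1.757 -1.552
endloop
endfacet
facet normal 0.589 -0.625 0.513
outer loop
vertex 0.949 1.757 -1.552
vertex 0.944 0.353 -3.257
vertex 1.429 1.916 -1.91
endloop
endfacet
facet normal 0.230 0.737 0.635
outer loop
vertex 0.949 1.757 -1.552
vertex 1.429 1.916 -1.91
vertex 0.873 2.172 -2.006
endloop
endfacet
facet normal -0.204 0.223 0.953
outer loop
vertex 3.037 1.921 3.053
vertex 1.939 1.553 2.904
vertex 2.763 0.805 3.255
endloop
endfacet
facet normal 0.481 0.040 0.876
outer loop
vertex 3.037 1.921 3.053
vertex 2.763 0.805 3.255
vertex 3.754 1.071 2.698
endloop
endfacet
facet normal 0.776 0.486 0.402
outer loop
vertex 3.037 1.921 3.053
vertex 3.754 1.071 2.698
vertex 3.542 1.984 2.003
endloop
endfacet
facet normal 0.272 0.944 0.188
outer loop
vertex 3.037 1.921 3.053
vertex 3.542 1.984 2.003
vertex 2.421 2.282 2.13
endloop
endfacet
facet normal -0.333 0.781 0.528
outer loop
vertex 3.037 1.921 3.053
vertex 2.421 2.282 2.13
vertex 1.939 1.553 2.904
endloop
endfacet
facet normal 0.505 -0.618 0.602
outer loop
vertex 3.754 1.071 2.698
vertex 2.763 0.805 3.255
vertex 3.099 0.178 2.33
endloop
endfacet
facet normal -0.604 -0.324 0.728
outer loop
vertex 2.763 0.805 3.255
vertex 1.939 1.553 2.904
vertex 1.978 0.476 2.457
endloop
endfacet
facet normal -0.813 0.580 0.040
outer loop
vertex 1.939 1.553 2.904
vertex 2.421 2.282 2.13
vertex 1.766 1.389 1.762
endloop
endfacet
facet normal 0.166 0.843 -0.511
outer loop
vertex 2.421 2.282 2.13
vertex 3.542 1.984 2.003
vertex 2.757 1.655 1.205
endloop
endfacet
facet normal 0.981 0.103 -0.163
outer loop
vertex 3.542 1.984 2.003
vertex 3.754 1.071 2.698
vertex 3.581 0.907 1.556
endloop
endfacet
facet normal -0.272 -0.944 -0.188
outer loop
vertex 2.483 0.539 1.407
vertex 3.099 0.178 2.33
vertex 1.978 0.476 2.457
endloop
endfacet
facet normal -0.776 -0.486 -0.402
outer loop
vertex 2.483 0.539 1.407
vertex 1.978 0.476 2.457
vertex 1.766 1.389 1.762
endloop
endfacet
facet normal -0.481 -0.040 -0.876
outer loop
vertex 2.483 0.539 1.407
vertex 1.766 1.389 1.762
vertex 2.757 1.655 1.205
endloop
endfacet
facet normal 0.204 -0.223 -0.953
outer loop
vertex 2.483 0.539 1.407
vertex 2.757 1.655 1.205
vertex 3.581 0.907 1.556
endloop
endfacet
facet normal 0.333 -0.781 -0.528
outer loop
vertex 2.483 0.539 1.407
vertex 3.581 0.907 1.556
vertex 3.099 0.178 2.33
endloop
endfacet
facet normal -0.166 -0.843 0.511
outer loop
vertex 1.978 0.476 2.457
vertex 3.099 0.178 2.33
vertex 2.763 0.805 3.255
endloop
endfacet
facet normal -0.981 -0.103 0.163
outer loop
vertex 1.766 1.389 1.762
vertex 1.978 0.476 2.457
vertex 1.939 1.553 2.904
endloop
endfacet
facet normal -0.505 0.618 -0.602
outer loop
vertex 2.757 1.655 1.205
vertex 1.766 1.389 1.762
vertex 2.421 2.282 2.13
endloop
endfacet
facet normal 0.604 0.324 -0.728
outer loop
vertex 3.581 0.907 1.556
vertex 2.757 1.655 1.205
vertex 3.542 1.984 2.003
endloop
endfacet
facet normal 0.813 -0.580 -0.040
outer loop
vertex 3.099 0.178 2.33
vertex 3.581 0.907 1.556
vertex 3.754 1.071 2.698
endloop
endfacet

endsolid


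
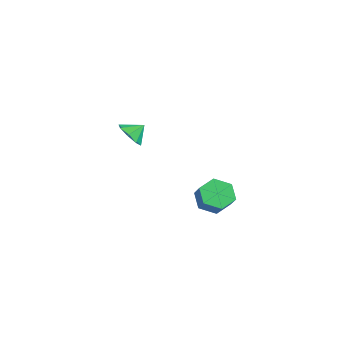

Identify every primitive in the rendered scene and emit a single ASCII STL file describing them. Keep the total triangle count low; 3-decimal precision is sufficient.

solid 
facet normal -0.211 -0.757 -0.619
outer loop
vertex -2.616 -1.996 -0.522
vertex -3.486 -1.829 -0.429
vertex -2.847 -1.553 -0.985
endloop
endfacet
facet normal 0.842 0.531 0.088
outer loop
vertex -2.616 -1.996 -0.522
vertex -2.847 -1.553 -0.985
vertex -3.274 -1.071 0.189
endloop
endfacet
facet normal -0.211 -0.757 -0.618
outer loop
vertex -2.847 -1.553 -0.985
vertex -3.486 -1.829 -0.429
vertex -3.452 -1.272 -1.123
endloop
endfacet
facet normal 0.449 0.872 -0.195
outer loop
vertex -2.847 -1.553 -0.985
vertex -3.452 -1.272 -1.123
vertex -3.274 -1.071 0.189
endloop
endfacet
facet normal -0.213 -0.757 -0.618
outer loop
vertex -3.452 -1.272 -1.123
vertex -3.486 -1.829 -0.429
vertex -4.077 -1.316 -0.854
endloop
endfacet
facet normal -0.127 0.983 -0.133
outer loop
vertex -3.452 -1.272 -1.123
vertex -4.077 -1.316 -0.854
vertex -3.274 -1.071 0.189
endloop
endfacet
facet normal -0.212 -0.757 -0.619
outer loop
vertex -4.077 -1.316 -0.854
vertex -3.486 -1.829 -0.429
vertex -4.355 -1.661 -0.337
endloop
endfacet
facet normal -0.552 0.800 0.237
outer loop
vertex -4.077 -1.316 -0.854
vertex -4.355 -1.661 -0.337
vertex -3.274 -1.071 0.189
endloop
endfacet
facet normal -0.212 -0.757 -0.618
outer loop
vertex -4.355 -1.661 -0.337
vertex -3.486 -1.829 -0.429
vertex -4.124 -2.104 0.127
endloop
endfacet
facet normal -0.574 0.430 0.697
outer loop
vertex -4.355 -1.661 -0.337
vertex -4.124 -2.104 0.127
vertex -3.274 -1.071 0.189
endloop
endfacet
facet normal -0.212 -0.757 -0.618
outer loop
vertex -4.124 -2.104 0.127
vertex -3.486 -1.829 -0.429
vertex -3.519 -2.385 0.264
endloop
endfacet
facet normal -0.180 0.090 0.980
outer loop
vertex -4.124 -2.104 0.127
vertex -3.519 -2.385 0.264
vertex -3.274 -1.071 0.189
endloop
endfacet
facet normal -0.212 -0.757 -0.618
outer loop
vertex -3.519 -2.385 0.264
vertex -3.486 -1.829 -0.429
vertex -2.895 -2.341 -0.004
endloop
endfacet
facet normal 0.396 -0.021 0.918
outer loop
vertex -3.519 -2.385 0.264
vertex -2.895 -2.341 -0.004
vertex -3.274 -1.071 0.189
endloop
endfacet
facet normal -0.211 -0.757 -0.618
outer loop
vertex -2.895 -2.341 -0.004
vertex -3.486 -1.829 -0.429
vertex -2.616 -1.996 -0.522
endloop
endfacet
facet normal 0.820 0.161 0.549
outer loop
vertex -2.895 -2.341 -0.004
vertex -2.616 -1.996 -0.522
vertex -3.274 -1.071 0.189
endloop
endfacet
facet normal -0.651 0.159 -0.743
outer loop
vertex 3.398 -1.078 -2.89
vertex 2.709 -0.865 -2.241
vertex 3.28 -0.163 -2.591
endloop
endfacet
facet normal 0.750 0.291 -0.594
outer loop
vertex 3.398 -1.078 -2.89
vertex 3.28 -0.163 -2.591
vertex 4.1 -1.249 -2.087
endloop
endfacet
facet normal 0.750 0.291 -0.594
outer loop
vertex 4.1 -1.249 -2.087
vertex 3.28 -0.163 -2.591
vertex 3.982 -0.333 -1.788
endloop
endfacet
facet normal 0.650 -0.159 0.743
outer loop
vertex 4.1 -1.249 -2.087
vertex 3.982 -0.333 -1.788
vertex 3.411 -1.035 -1.439
endloop
endfacet
facet normal -0.650 0.158 -0.744
outer loop
vertex 3.28 -0.163 -2.591
vertex 2.709 -0.865 -2.241
vertex 2.59 0.051 -1.943
endloop
endfacet
facet normal 0.269 0.963 -0.031
outer loop
vertex 3.28 -0.163 -2.591
vertex 2.59 0.051 -1.943
vertex 3.982 -0.333 -1.788
endloop
endfacet
facet normal 0.269 0.963 -0.030
outer loop
vertex 3.982 -0.333 -1.788
vertex 2.59 0.051 -1.943
vertex 3.292 -0.12 -1.14
endloop
endfacet
facet normal 0.649 -0.159 0.744
outer loop
vertex 3.982 -0.333 -1.788
vertex 3.292 -0.12 -1.14
vertex 3.411 -1.035 -1.439
endloop
endfacet
facet normal -0.650 0.157 -0.743
outer loop
vertex 2.59 0.051 -1.943
vertex 2.709 -0.865 -2.241
vertex 2.02 -0.651 -1.593
endloop
endfacet
facet normal -0.481 0.672 0.564
outer loop
vertex 2.59 0.051 -1.943
vertex 2.02 -0.651 -1.593
vertex 3.292 -0.12 -1.14
endloop
endfacet
facet normal -0.481 0.672 0.564
outer loop
vertex 3.292 -0.12 -1.14
vertex 2.02 -0.651 -1.593
vertex 2.722 -0.822 -0.79
endloop
endfacet
facet normal 0.651 -0.158 0.743
outer loop
vertex 3.292 -0.12 -1.14
vertex 2.722 -0.822 -0.79
vertex 3.411 -1.035 -1.439
endloop
endfacet
facet normal -0.650 0.159 -0.743
outer loop
vertex 2.02 -0.651 -1.593
vertex 2.709 -0.865 -2.241
vertex 2.138 -1.567 -1.892
endloop
endfacet
facet normal -0.750 -0.291 0.594
outer loop
vertex 2.02 -0.651 -1.593
vertex 2.138 -1.567 -1.892
vertex 2.722 -0.822 -0.79
endloop
endfacet
facet normal -0.750 -0.291 0.594
outer loop
vertex 2.722 -0.822 -0.79
vertex 2.138 -1.567 -1.892
vertex 2.84 -1.737 -1.089
endloop
endfacet
facet normal 0.651 -0.159 0.743
outer loop
vertex 2.722 -0.822 -0.79
vertex 2.84 -1.737 -1.089
vertex 3.411 -1.035 -1.439
endloop
endfacet
facet normal -0.649 0.159 -0.744
outer loop
vertex 2.138 -1.567 -1.892
vertex 2.709 -0.865 -2.241
vertex 2.828 -1.78 -2.54
endloop
endfacet
facet normal -0.268 -0.963 0.031
outer loop
vertex 2.138 -1.567 -1.892
vertex 2.828 -1.78 -2.54
vertex 2.84 -1.737 -1.089
endloop
endfacet
facet normal -0.270 -0.962 0.031
outer loop
vertex 2.84 -1.737 -1.089
vertex 2.828 -1.78 -2.54
vertex 3.53 -1.951 -1.737
endloop
endfacet
facet normal 0.650 -0.158 0.744
outer loop
vertex 2.84 -1.737 -1.089
vertex 3.53 -1.951 -1.737
vertex 3.411 -1.035 -1.439
endloop
endfacet
facet normal -0.651 0.158 -0.743
outer loop
vertex 2.828 -1.78 -2.54
vertex 2.709 -0.865 -2.241
vertex 3.398 -1.078 -2.89
endloop
endfacet
facet normal 0.481 -0.672 -0.564
outer loop
vertex 2.828 -1.78 -2.54
vertex 3.398 -1.078 -2.89
vertex 3.53 -1.951 -1.737
endloop
endfacet
facet normal 0.481 -0.672 -0.564
outer loop
vertex 3.53 -1.951 -1.737
vertex 3.398 -1.078 -2.89
vertex 4.1 -1.249 -2.087
endloop
endfacet
facet normal 0.650 -0.157 0.743
outer loop
vertex 3.53 -1.951 -1.737
vertex 4.1 -1.249 -2.087
vertex 3.411 -1.035 -1.439
endloop
endfacet

endsolid


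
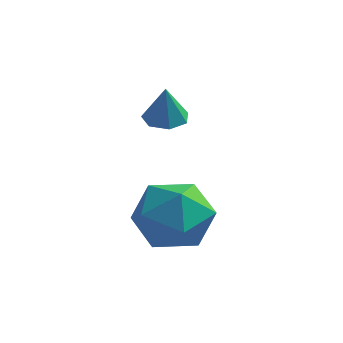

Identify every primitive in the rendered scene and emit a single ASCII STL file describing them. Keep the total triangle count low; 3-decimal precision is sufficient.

solid 
facet normal -0.066 0.160 -0.985
outer loop
vertex 0.113 3.372 1.064
vertex -0.488 3.461 1.119
vertex -0.037 3.871 1.155
endloop
endfacet
facet normal 0.890 0.192 0.412
outer loop
vertex 0.113 3.372 1.064
vertex -0.037 3.871 1.155
vertex -0.412 3.279 2.241
endloop
endfacet
facet normal -0.066 0.160 -0.985
outer loop
vertex -0.037 3.871 1.155
vertex -0.488 3.461 1.119
vertex -0.527 4.062 1.219
endloop
endfacet
facet normal 0.366 0.758 0.540
outer loop
vertex -0.037 3.871 1.155
vertex -0.527 4.062 1.219
vertex -0.412 3.279 2.241
endloop
endfacet
facet normal -0.065 0.160 -0.985
outer loop
vertex -0.527 4.062 1.219
vertex -0.488 3.461 1.119
vertex -0.987 3.8 1.207
endloop
endfacet
facet normal -0.414 0.700 0.583
outer loop
vertex -0.527 4.062 1.219
vertex -0.987 3.8 1.207
vertex -0.412 3.279 2.241
endloop
endfacet
facet normal -0.065 0.160 -0.985
outer loop
vertex -0.987 3.8 1.207
vertex -0.488 3.461 1.119
vertex -1.071 3.284 1.129
endloop
endfacet
facet normal -0.858 0.063 0.509
outer loop
vertex -0.987 3.8 1.207
vertex -1.071 3.284 1.129
vertex -0.412 3.279 2.241
endloop
endfacet
facet normal -0.066 0.160 -0.985
outer loop
vertex -1.071 3.284 1.129
vertex -0.488 3.461 1.119
vertex -0.716 2.901 1.043
endloop
endfacet
facet normal -0.637 -0.674 0.374
outer loop
vertex -1.071 3.284 1.129
vertex -0.716 2.901 1.043
vertex -0.412 3.279 2.241
endloop
endfacet
facet normal -0.066 0.161 -0.985
outer loop
vertex -0.716 2.901 1.043
vertex -0.488 3.461 1.119
vertex -0.189 2.94 1.014
endloop
endfacet
facet normal 0.086 -0.956 0.280
outer loop
vertex -0.716 2.901 1.043
vertex -0.189 2.94 1.014
vertex -0.412 3.279 2.241
endloop
endfacet
facet normal -0.066 0.160 -0.985
outer loop
vertex -0.189 2.94 1.014
vertex -0.488 3.461 1.119
vertex 0.113 3.372 1.064
endloop
endfacet
facet normal 0.766 -0.570 0.297
outer loop
vertex -0.189 2.94 1.014
vertex 0.113 3.372 1.064
vertex -0.412 3.279 2.241
endloop
endfacet
facet normal -0.057 0.260 0.964
outer loop
vertex 0.914 1.663 -0.019
vertex -0.033 1.047 0.091
vertex 0.98 0.57 0.28
endloop
endfacet
facet normal 0.621 0.241 0.745
outer loop
vertex 0.914 1.663 -0.019
vertex 0.98 0.57 0.28
vertex 1.716 0.998 -0.472
endloop
endfacet
facet normal 0.690 0.696 0.200
outer loop
vertex 0.914 1.663 -0.019
vertex 1.716 0.998 -0.472
vertex 1.157 1.74 -1.126
endloop
endfacet
facet normal 0.054 0.995 0.081
outer loop
vertex 0.914 1.663 -0.019
vertex 1.157 1.74 -1.126
vertex 0.077 1.77 -0.778
endloop
endfacet
facet normal -0.408 0.726 0.553
outer loop
vertex 0.914 1.663 -0.019
vertex 0.077 1.77 -0.778
vertex -0.033 1.047 0.091
endloop
endfacet
facet normal 0.757 -0.417 0.504
outer loop
vertex 1.716 0.998 -0.472
vertex 0.98 0.57 0.28
vertex 1.263 -0.03 -0.642
endloop
endfacet
facet normal -0.342 -0.386 0.857
outer loop
vertex 0.98 0.57 0.28
vertex -0.033 1.047 0.091
vertex 0.183 0.0 -0.294
endloop
endfacet
facet normal -0.909 0.369 0.192
outer loop
vertex -0.033 1.047 0.091
vertex 0.077 1.77 -0.778
vertex -0.376 0.742 -0.948
endloop
endfacet
facet normal -0.162 0.804 -0.573
outer loop
vertex 0.077 1.77 -0.778
vertex 1.157 1.74 -1.126
vertex 0.36 1.17 -1.7
endloop
endfacet
facet normal 0.868 0.319 -0.380
outer loop
vertex 1.157 1.74 -1.126
vertex 1.716 0.998 -0.472
vertex 1.373 0.693 -1.511
endloop
endfacet
facet normal -0.054 -0.995 -0.081
outer loop
vertex 0.426 0.077 -1.401
vertex 1.263 -0.03 -0.642
vertex 0.183 0.0 -0.294
endloop
endfacet
facet normal -0.690 -0.696 -0.200
outer loop
vertex 0.426 0.077 -1.401
vertex 0.183 0.0 -0.294
vertex -0.376 0.742 -0.948
endloop
endfacet
facet normal -0.621 -0.241 -0.745
outer loop
vertex 0.426 0.077 -1.401
vertex -0.376 0.742 -0.948
vertex 0.36 1.17 -1.7
endloop
endfacet
facet normal 0.057 -0.260 -0.964
outer loop
vertex 0.426 0.077 -1.401
vertex 0.36 1.17 -1.7
vertex 1.373 0.693 -1.511
endloop
endfacet
facet normal 0.408 -0.726 -0.553
outer loop
vertex 0.426 0.077 -1.401
vertex 1.373 0.693 -1.511
vertex 1.263 -0.03 -0.642
endloop
endfacet
facet normal 0.162 -0.804 0.573
outer loop
vertex 0.183 0.0 -0.294
vertex 1.263 -0.03 -0.642
vertex 0.98 0.57 0.28
endloop
endfacet
facet normal -0.868 -0.319 0.380
outer loop
vertex -0.376 0.742 -0.948
vertex 0.183 0.0 -0.294
vertex -0.033 1.047 0.091
endloop
endfacet
facet normal -0.757 0.417 -0.504
outer loop
vertex 0.36 1.17 -1.7
vertex -0.376 0.742 -0.948
vertex 0.077 1.77 -0.778
endloop
endfacet
facet normal 0.342 0.386 -0.857
outer loop
vertex 1.373 0.693 -1.511
vertex 0.36 1.17 -1.7
vertex 1.157 1.74 -1.126
endloop
endfacet
facet normal 0.909 -0.369 -0.192
outer loop
vertex 1.263 -0.03 -0.642
vertex 1.373 0.693 -1.511
vertex 1.716 0.998 -0.472
endloop
endfacet

endsolid


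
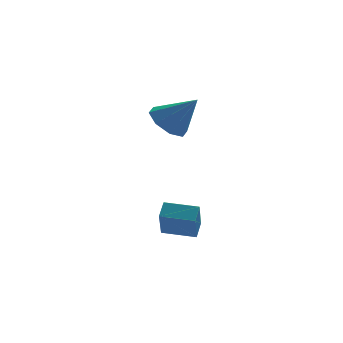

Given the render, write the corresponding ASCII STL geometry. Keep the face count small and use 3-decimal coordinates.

solid 
facet normal -0.592 0.335 -0.733
outer loop
vertex 2.786 0.819 2.069
vertex 2.251 1.453 2.791
vertex 3.129 1.584 2.141
endloop
endfacet
facet normal 0.888 -0.373 -0.268
outer loop
vertex 2.786 0.819 2.069
vertex 3.129 1.584 2.141
vertex 3.429 0.787 4.249
endloop
endfacet
facet normal -0.593 0.334 -0.733
outer loop
vertex 3.129 1.584 2.141
vertex 2.251 1.453 2.791
vertex 2.957 2.273 2.594
endloop
endfacet
facet normal 0.964 0.265 -0.037
outer loop
vertex 3.129 1.584 2.141
vertex 2.957 2.273 2.594
vertex 3.429 0.787 4.249
endloop
endfacet
facet normal -0.593 0.334 -0.733
outer loop
vertex 2.957 2.273 2.594
vertex 2.251 1.453 2.791
vertex 2.372 2.481 3.162
endloop
endfacet
facet normal 0.632 0.658 0.410
outer loop
vertex 2.957 2.273 2.594
vertex 2.372 2.481 3.162
vertex 3.429 0.787 4.249
endloop
endfacet
facet normal -0.593 0.334 -0.733
outer loop
vertex 2.372 2.481 3.162
vertex 2.251 1.453 2.791
vertex 1.716 2.087 3.513
endloop
endfacet
facet normal 0.088 0.576 0.812
outer loop
vertex 2.372 2.481 3.162
vertex 1.716 2.087 3.513
vertex 3.429 0.787 4.249
endloop
endfacet
facet normal -0.592 0.335 -0.733
outer loop
vertex 1.716 2.087 3.513
vertex 2.251 1.453 2.791
vertex 1.373 1.322 3.44
endloop
endfacet
facet normal -0.350 0.068 0.934
outer loop
vertex 1.716 2.087 3.513
vertex 1.373 1.322 3.44
vertex 3.429 0.787 4.249
endloop
endfacet
facet normal -0.592 0.335 -0.733
outer loop
vertex 1.373 1.322 3.44
vertex 2.251 1.453 2.791
vertex 1.544 0.633 2.987
endloop
endfacet
facet normal -0.425 -0.569 0.704
outer loop
vertex 1.373 1.322 3.44
vertex 1.544 0.633 2.987
vertex 3.429 0.787 4.249
endloop
endfacet
facet normal -0.592 0.335 -0.733
outer loop
vertex 1.544 0.633 2.987
vertex 2.251 1.453 2.791
vertex 2.13 0.425 2.419
endloop
endfacet
facet normal -0.093 -0.962 0.256
outer loop
vertex 1.544 0.633 2.987
vertex 2.13 0.425 2.419
vertex 3.429 0.787 4.249
endloop
endfacet
facet normal -0.592 0.335 -0.733
outer loop
vertex 2.13 0.425 2.419
vertex 2.251 1.453 2.791
vertex 2.786 0.819 2.069
endloop
endfacet
facet normal 0.451 -0.881 -0.146
outer loop
vertex 2.13 0.425 2.419
vertex 2.786 0.819 2.069
vertex 3.429 0.787 4.249
endloop
endfacet
facet normal -0.922 0.377 0.093
outer loop
vertex 1.172 -2.173 -1.47
vertex 1.495 -1.517 -0.928
vertex 1.447 -1.155 -2.867
endloop
endfacet
facet normal -0.355 -0.721 -0.595
outer loop
vertex 2.885 -1.743 -3.012
vertex 1.172 -2.173 -1.47
vertex 1.447 -1.155 -2.867
endloop
endfacet
facet normal -0.922 0.377 0.093
outer loop
vertex 1.447 -1.155 -2.867
vertex 1.495 -1.517 -0.928
vertex 1.77 -0.499 -2.325
endloop
endfacet
facet normal 0.157 0.582 -0.798
outer loop
vertex 1.77 -0.499 -2.325
vertex 2.885 -1.743 -3.012
vertex 1.447 -1.155 -2.867
endloop
endfacet
facet normal -0.157 -0.582 0.798
outer loop
vertex 1.172 -2.173 -1.47
vertex 2.933 -2.105 -1.073
vertex 1.495 -1.517 -0.928
endloop
endfacet
facet normal -0.355 -0.721 -0.595
outer loop
vertex 2.61 -2.761 -1.615
vertex 1.172 -2.173 -1.47
vertex 2.885 -1.743 -3.012
endloop
endfacet
facet normal -0.157 -0.582 0.798
outer loop
vertex 2.61 -2.761 -1.615
vertex 2.933 -2.105 -1.073
vertex 1.172 -2.173 -1.47
endloop
endfacet
facet normal 0.355 0.721 0.595
outer loop
vertex 1.495 -1.517 -0.928
vertex 2.933 -2.105 -1.073
vertex 1.77 -0.499 -2.325
endloop
endfacet
facet normal 0.157 0.582 -0.798
outer loop
vertex 3.208 -1.087 -2.47
vertex 2.885 -1.743 -3.012
vertex 1.77 -0.499 -2.325
endloop
endfacet
facet normal 0.355 0.721 0.595
outer loop
vertex 1.77 -0.499 -2.325
vertex 2.933 -2.105 -1.073
vertex 3.208 -1.087 -2.47
endloop
endfacet
facet normal 0.922 -0.377 -0.093
outer loop
vertex 3.208 -1.087 -2.47
vertex 2.61 -2.761 -1.615
vertex 2.885 -1.743 -3.012
endloop
endfacet
facet normal 0.922 -0.377 -0.093
outer loop
vertex 2.933 -2.105 -1.073
vertex 2.61 -2.761 -1.615
vertex 3.208 -1.087 -2.47
endloop
endfacet

endsolid


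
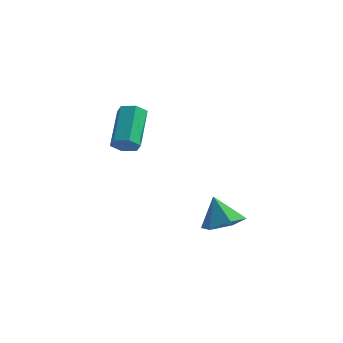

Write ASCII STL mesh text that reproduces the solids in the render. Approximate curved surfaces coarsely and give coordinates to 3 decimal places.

solid 
facet normal 0.273 -0.746 -0.607
outer loop
vertex -2.925 -1.029 -0.798
vertex -3.23 -1.49 -0.369
vertex -3.597 -1.2 -0.89
endloop
endfacet
facet normal -0.051 0.620 -0.783
outer loop
vertex -2.925 -1.029 -0.798
vertex -3.597 -1.2 -0.89
vertex -3.524 0.611 0.54
endloop
endfacet
facet normal -0.052 0.620 -0.783
outer loop
vertex -3.524 0.611 0.54
vertex -3.597 -1.2 -0.89
vertex -4.197 0.44 0.449
endloop
endfacet
facet normal -0.272 0.746 0.608
outer loop
vertex -3.524 0.611 0.54
vertex -4.197 0.44 0.449
vertex -3.83 0.15 0.969
endloop
endfacet
facet normal 0.273 -0.746 -0.607
outer loop
vertex -3.597 -1.2 -0.89
vertex -3.23 -1.49 -0.369
vertex -3.903 -1.661 -0.461
endloop
endfacet
facet normal -0.857 0.099 -0.505
outer loop
vertex -3.597 -1.2 -0.89
vertex -3.903 -1.661 -0.461
vertex -4.197 0.44 0.449
endloop
endfacet
facet normal -0.858 0.099 -0.505
outer loop
vertex -4.197 0.44 0.449
vertex -3.903 -1.661 -0.461
vertex -4.502 -0.021 0.877
endloop
endfacet
facet normal -0.273 0.745 0.608
outer loop
vertex -4.197 0.44 0.449
vertex -4.502 -0.021 0.877
vertex -3.83 0.15 0.969
endloop
endfacet
facet normal 0.273 -0.746 -0.607
outer loop
vertex -3.903 -1.661 -0.461
vertex -3.23 -1.49 -0.369
vertex -3.536 -1.951 0.06
endloop
endfacet
facet normal -0.807 -0.521 0.278
outer loop
vertex -3.903 -1.661 -0.461
vertex -3.536 -1.951 0.06
vertex -4.502 -0.021 0.877
endloop
endfacet
facet normal -0.807 -0.521 0.278
outer loop
vertex -4.502 -0.021 0.877
vertex -3.536 -1.951 0.06
vertex -4.135 -0.311 1.398
endloop
endfacet
facet normal -0.273 0.746 0.607
outer loop
vertex -4.502 -0.021 0.877
vertex -4.135 -0.311 1.398
vertex -3.83 0.15 0.969
endloop
endfacet
facet normal 0.272 -0.746 -0.608
outer loop
vertex -3.536 -1.951 0.06
vertex -3.23 -1.49 -0.369
vertex -2.863 -1.78 0.151
endloop
endfacet
facet normal 0.052 -0.620 0.783
outer loop
vertex -3.536 -1.951 0.06
vertex -2.863 -1.78 0.151
vertex -4.135 -0.311 1.398
endloop
endfacet
facet normal 0.051 -0.620 0.783
outer loop
vertex -4.135 -0.311 1.398
vertex -2.863 -1.78 0.151
vertex -3.463 -0.14 1.49
endloop
endfacet
facet normal -0.273 0.746 0.607
outer loop
vertex -4.135 -0.311 1.398
vertex -3.463 -0.14 1.49
vertex -3.83 0.15 0.969
endloop
endfacet
facet normal 0.273 -0.745 -0.608
outer loop
vertex -2.863 -1.78 0.151
vertex -3.23 -1.49 -0.369
vertex -2.558 -1.319 -0.277
endloop
endfacet
facet normal 0.858 -0.099 0.505
outer loop
vertex -2.863 -1.78 0.151
vertex -2.558 -1.319 -0.277
vertex -3.463 -0.14 1.49
endloop
endfacet
facet normal 0.857 -0.099 0.505
outer loop
vertex -3.463 -0.14 1.49
vertex -2.558 -1.319 -0.277
vertex -3.157 0.321 1.061
endloop
endfacet
facet normal -0.273 0.746 0.607
outer loop
vertex -3.463 -0.14 1.49
vertex -3.157 0.321 1.061
vertex -3.83 0.15 0.969
endloop
endfacet
facet normal 0.273 -0.746 -0.607
outer loop
vertex -2.558 -1.319 -0.277
vertex -3.23 -1.49 -0.369
vertex -2.925 -1.029 -0.798
endloop
endfacet
facet normal 0.807 0.521 -0.278
outer loop
vertex -2.558 -1.319 -0.277
vertex -2.925 -1.029 -0.798
vertex -3.157 0.321 1.061
endloop
endfacet
facet normal 0.807 0.521 -0.278
outer loop
vertex -3.157 0.321 1.061
vertex -2.925 -1.029 -0.798
vertex -3.524 0.611 0.54
endloop
endfacet
facet normal -0.273 0.746 0.607
outer loop
vertex -3.157 0.321 1.061
vertex -3.524 0.611 0.54
vertex -3.83 0.15 0.969
endloop
endfacet
facet normal 0.379 -0.079 -0.922
outer loop
vertex 2.714 -1.552 -3.33
vertex 1.848 -1.961 -3.651
vertex 1.977 -0.959 -3.684
endloop
endfacet
facet normal 0.305 0.738 0.602
outer loop
vertex 2.714 -1.552 -3.33
vertex 1.977 -0.959 -3.684
vertex 1.272 -1.839 -2.249
endloop
endfacet
facet normal 0.379 -0.079 -0.922
outer loop
vertex 1.977 -0.959 -3.684
vertex 1.848 -1.961 -3.651
vertex 1.111 -1.368 -4.005
endloop
endfacet
facet normal -0.491 0.829 0.267
outer loop
vertex 1.977 -0.959 -3.684
vertex 1.111 -1.368 -4.005
vertex 1.272 -1.839 -2.249
endloop
endfacet
facet normal 0.378 -0.080 -0.922
outer loop
vertex 1.111 -1.368 -4.005
vertex 1.848 -1.961 -3.651
vertex 0.982 -2.369 -3.971
endloop
endfacet
facet normal -0.983 0.131 0.125
outer loop
vertex 1.111 -1.368 -4.005
vertex 0.982 -2.369 -3.971
vertex 1.272 -1.839 -2.249
endloop
endfacet
facet normal 0.378 -0.080 -0.922
outer loop
vertex 0.982 -2.369 -3.971
vertex 1.848 -1.961 -3.651
vertex 1.719 -2.962 -3.617
endloop
endfacet
facet normal -0.682 -0.658 0.318
outer loop
vertex 0.982 -2.369 -3.971
vertex 1.719 -2.962 -3.617
vertex 1.272 -1.839 -2.249
endloop
endfacet
facet normal 0.380 -0.080 -0.922
outer loop
vertex 1.719 -2.962 -3.617
vertex 1.848 -1.961 -3.651
vertex 2.585 -2.553 -3.296
endloop
endfacet
facet normal 0.112 -0.750 0.652
outer loop
vertex 1.719 -2.962 -3.617
vertex 2.585 -2.553 -3.296
vertex 1.272 -1.839 -2.249
endloop
endfacet
facet normal 0.380 -0.080 -0.922
outer loop
vertex 2.585 -2.553 -3.296
vertex 1.848 -1.961 -3.651
vertex 2.714 -1.552 -3.33
endloop
endfacet
facet normal 0.606 -0.051 0.794
outer loop
vertex 2.585 -2.553 -3.296
vertex 2.714 -1.552 -3.33
vertex 1.272 -1.839 -2.249
endloop
endfacet

endsolid


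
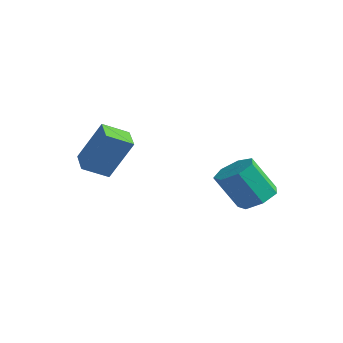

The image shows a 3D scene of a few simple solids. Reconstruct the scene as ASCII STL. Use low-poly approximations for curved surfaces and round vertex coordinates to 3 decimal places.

solid 
facet normal -0.815 0.548 0.186
outer loop
vertex -1.951 -2.291 -0.624
vertex -1.468 -1.402 -1.128
vertex -2.689 -2.828 -2.279
endloop
endfacet
facet normal -0.427 -0.786 0.446
outer loop
vertex -1.752 -3.458 -2.492
vertex -1.951 -2.291 -0.624
vertex -2.689 -2.828 -2.279
endloop
endfacet
facet normal -0.816 0.548 0.187
outer loop
vertex -2.689 -2.828 -2.279
vertex -1.468 -1.402 -1.128
vertex -2.207 -1.939 -2.782
endloop
endfacet
facet normal -0.390 -0.284 -0.876
outer loop
vertex -2.207 -1.939 -2.782
vertex -1.752 -3.458 -2.492
vertex -2.689 -2.828 -2.279
endloop
endfacet
facet normal 0.390 0.284 0.876
outer loop
vertex -1.951 -2.291 -0.624
vertex -0.531 -2.032 -1.341
vertex -1.468 -1.402 -1.128
endloop
endfacet
facet normal -0.427 -0.787 0.446
outer loop
vertex -1.013 -2.921 -0.838
vertex -1.951 -2.291 -0.624
vertex -1.752 -3.458 -2.492
endloop
endfacet
facet normal 0.390 0.284 0.876
outer loop
vertex -1.013 -2.921 -0.838
vertex -0.531 -2.032 -1.341
vertex -1.951 -2.291 -0.624
endloop
endfacet
facet normal 0.427 0.786 -0.446
outer loop
vertex -1.468 -1.402 -1.128
vertex -0.531 -2.032 -1.341
vertex -2.207 -1.939 -2.782
endloop
endfacet
facet normal -0.391 -0.284 -0.876
outer loop
vertex -1.269 -2.569 -2.996
vertex -1.752 -3.458 -2.492
vertex -2.207 -1.939 -2.782
endloop
endfacet
facet normal 0.427 0.787 -0.446
outer loop
vertex -2.207 -1.939 -2.782
vertex -0.531 -2.032 -1.341
vertex -1.269 -2.569 -2.996
endloop
endfacet
facet normal 0.815 -0.548 -0.186
outer loop
vertex -1.269 -2.569 -2.996
vertex -1.013 -2.921 -0.838
vertex -1.752 -3.458 -2.492
endloop
endfacet
facet normal 0.816 -0.548 -0.186
outer loop
vertex -0.531 -2.032 -1.341
vertex -1.013 -2.921 -0.838
vertex -1.269 -2.569 -2.996
endloop
endfacet
facet normal 0.351 0.390 -0.851
outer loop
vertex 2.603 2.04 -3.956
vertex 1.86 1.853 -4.348
vertex 2.08 2.571 -3.928
endloop
endfacet
facet normal 0.621 0.584 0.524
outer loop
vertex 2.603 2.04 -3.956
vertex 2.08 2.571 -3.928
vertex 2.002 1.373 -2.5
endloop
endfacet
facet normal 0.621 0.584 0.524
outer loop
vertex 2.002 1.373 -2.5
vertex 2.08 2.571 -3.928
vertex 1.479 1.905 -2.473
endloop
endfacet
facet normal -0.352 -0.389 0.851
outer loop
vertex 2.002 1.373 -2.5
vertex 1.479 1.905 -2.473
vertex 1.26 1.187 -2.892
endloop
endfacet
facet normal 0.352 0.390 -0.851
outer loop
vertex 2.08 2.571 -3.928
vertex 1.86 1.853 -4.348
vertex 1.391 2.562 -4.217
endloop
endfacet
facet normal -0.161 0.921 0.355
outer loop
vertex 2.08 2.571 -3.928
vertex 1.391 2.562 -4.217
vertex 1.479 1.905 -2.473
endloop
endfacet
facet normal -0.162 0.921 0.355
outer loop
vertex 1.479 1.905 -2.473
vertex 1.391 2.562 -4.217
vertex 0.791 1.895 -2.761
endloop
endfacet
facet normal -0.351 -0.390 0.851
outer loop
vertex 1.479 1.905 -2.473
vertex 0.791 1.895 -2.761
vertex 1.26 1.187 -2.892
endloop
endfacet
facet normal 0.352 0.390 -0.851
outer loop
vertex 1.391 2.562 -4.217
vertex 1.86 1.853 -4.348
vertex 1.056 2.019 -4.604
endloop
endfacet
facet normal -0.822 0.564 -0.080
outer loop
vertex 1.391 2.562 -4.217
vertex 1.056 2.019 -4.604
vertex 0.791 1.895 -2.761
endloop
endfacet
facet normal -0.821 0.565 -0.080
outer loop
vertex 0.791 1.895 -2.761
vertex 1.056 2.019 -4.604
vertex 0.456 1.353 -3.148
endloop
endfacet
facet normal -0.352 -0.390 0.851
outer loop
vertex 0.791 1.895 -2.761
vertex 0.456 1.353 -3.148
vertex 1.26 1.187 -2.892
endloop
endfacet
facet normal 0.351 0.389 -0.851
outer loop
vertex 1.056 2.019 -4.604
vertex 1.86 1.853 -4.348
vertex 1.326 1.351 -4.798
endloop
endfacet
facet normal -0.864 -0.217 -0.455
outer loop
vertex 1.056 2.019 -4.604
vertex 1.326 1.351 -4.798
vertex 0.456 1.353 -3.148
endloop
endfacet
facet normal -0.864 -0.217 -0.455
outer loop
vertex 0.456 1.353 -3.148
vertex 1.326 1.351 -4.798
vertex 0.726 0.685 -3.342
endloop
endfacet
facet normal -0.351 -0.389 0.851
outer loop
vertex 0.456 1.353 -3.148
vertex 0.726 0.685 -3.342
vertex 1.26 1.187 -2.892
endloop
endfacet
facet normal 0.351 0.390 -0.851
outer loop
vertex 1.326 1.351 -4.798
vertex 1.86 1.853 -4.348
vertex 1.999 1.062 -4.653
endloop
endfacet
facet normal -0.254 -0.836 -0.487
outer loop
vertex 1.326 1.351 -4.798
vertex 1.999 1.062 -4.653
vertex 0.726 0.685 -3.342
endloop
endfacet
facet normal -0.256 -0.835 -0.488
outer loop
vertex 0.726 0.685 -3.342
vertex 1.999 1.062 -4.653
vertex 1.398 0.395 -3.198
endloop
endfacet
facet normal -0.351 -0.390 0.851
outer loop
vertex 0.726 0.685 -3.342
vertex 1.398 0.395 -3.198
vertex 1.26 1.187 -2.892
endloop
endfacet
facet normal 0.351 0.390 -0.851
outer loop
vertex 1.999 1.062 -4.653
vertex 1.86 1.853 -4.348
vertex 2.567 1.368 -4.279
endloop
endfacet
facet normal 0.545 -0.824 -0.153
outer loop
vertex 1.999 1.062 -4.653
vertex 2.567 1.368 -4.279
vertex 1.398 0.395 -3.198
endloop
endfacet
facet normal 0.545 -0.824 -0.153
outer loop
vertex 1.398 0.395 -3.198
vertex 2.567 1.368 -4.279
vertex 1.966 0.701 -2.823
endloop
endfacet
facet normal -0.352 -0.390 0.851
outer loop
vertex 1.398 0.395 -3.198
vertex 1.966 0.701 -2.823
vertex 1.26 1.187 -2.892
endloop
endfacet
facet normal 0.351 0.390 -0.851
outer loop
vertex 2.567 1.368 -4.279
vertex 1.86 1.853 -4.348
vertex 2.603 2.04 -3.956
endloop
endfacet
facet normal 0.935 -0.193 0.297
outer loop
vertex 2.567 1.368 -4.279
vertex 2.603 2.04 -3.956
vertex 1.966 0.701 -2.823
endloop
endfacet
facet normal 0.935 -0.193 0.297
outer loop
vertex 1.966 0.701 -2.823
vertex 2.603 2.04 -3.956
vertex 2.002 1.373 -2.5
endloop
endfacet
facet normal -0.352 -0.390 0.851
outer loop
vertex 1.966 0.701 -2.823
vertex 2.002 1.373 -2.5
vertex 1.26 1.187 -2.892
endloop
endfacet

endsolid


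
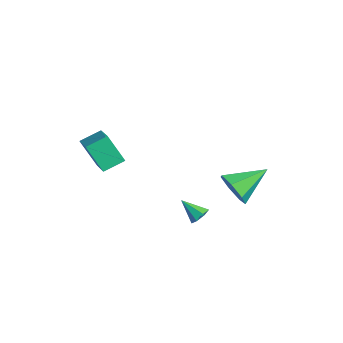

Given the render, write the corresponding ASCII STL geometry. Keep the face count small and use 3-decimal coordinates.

solid 
facet normal -0.457 -0.336 0.824
outer loop
vertex -1.162 -4.179 -0.458
vertex -1.181 -3.009 0.009
vertex -2.897 -3.873 -1.295
endloop
endfacet
facet normal 0.015 -0.929 -0.371
outer loop
vertex -2.079 -3.271 -2.769
vertex -1.162 -4.179 -0.458
vertex -2.897 -3.873 -1.295
endloop
endfacet
facet normal -0.457 -0.336 0.824
outer loop
vertex -2.897 -3.873 -1.295
vertex -1.181 -3.009 0.009
vertex -2.915 -2.702 -0.828
endloop
endfacet
facet normal -0.889 0.158 -0.429
outer loop
vertex -2.915 -2.702 -0.828
vertex -2.079 -3.271 -2.769
vertex -2.897 -3.873 -1.295
endloop
endfacet
facet normal 0.889 -0.157 0.429
outer loop
vertex -1.162 -4.179 -0.458
vertex -0.363 -2.407 -1.465
vertex -1.181 -3.009 0.009
endloop
endfacet
facet normal 0.014 -0.929 -0.371
outer loop
vertex -0.345 -3.578 -1.932
vertex -1.162 -4.179 -0.458
vertex -2.079 -3.271 -2.769
endloop
endfacet
facet normal 0.890 -0.157 0.429
outer loop
vertex -0.345 -3.578 -1.932
vertex -0.363 -2.407 -1.465
vertex -1.162 -4.179 -0.458
endloop
endfacet
facet normal -0.015 0.928 0.371
outer loop
vertex -1.181 -3.009 0.009
vertex -0.363 -2.407 -1.465
vertex -2.915 -2.702 -0.828
endloop
endfacet
facet normal -0.890 0.157 -0.429
outer loop
vertex -2.098 -2.101 -2.302
vertex -2.079 -3.271 -2.769
vertex -2.915 -2.702 -0.828
endloop
endfacet
facet normal -0.015 0.929 0.370
outer loop
vertex -2.915 -2.702 -0.828
vertex -0.363 -2.407 -1.465
vertex -2.098 -2.101 -2.302
endloop
endfacet
facet normal 0.457 0.336 -0.824
outer loop
vertex -2.098 -2.101 -2.302
vertex -0.345 -3.578 -1.932
vertex -2.079 -3.271 -2.769
endloop
endfacet
facet normal 0.457 0.336 -0.824
outer loop
vertex -0.363 -2.407 -1.465
vertex -0.345 -3.578 -1.932
vertex -2.098 -2.101 -2.302
endloop
endfacet
facet normal 0.549 0.518 -0.656
outer loop
vertex 3.764 -0.332 -3.679
vertex 3.305 0.045 -3.766
vertex 3.749 0.083 -3.364
endloop
endfacet
facet normal 0.567 -0.485 0.666
outer loop
vertex 3.764 -0.332 -3.679
vertex 3.749 0.083 -3.364
vertex 2.575 -0.645 -2.894
endloop
endfacet
facet normal 0.549 0.519 -0.655
outer loop
vertex 3.749 0.083 -3.364
vertex 3.305 0.045 -3.766
vertex 3.4 0.468 -3.351
endloop
endfacet
facet normal 0.255 0.199 0.946
outer loop
vertex 3.749 0.083 -3.364
vertex 3.4 0.468 -3.351
vertex 2.575 -0.645 -2.894
endloop
endfacet
facet normal 0.549 0.519 -0.655
outer loop
vertex 3.4 0.468 -3.351
vertex 3.305 0.045 -3.766
vertex 2.979 0.535 -3.651
endloop
endfacet
facet normal -0.405 0.588 0.700
outer loop
vertex 3.4 0.468 -3.351
vertex 2.979 0.535 -3.651
vertex 2.575 -0.645 -2.894
endloop
endfacet
facet normal 0.549 0.519 -0.655
outer loop
vertex 2.979 0.535 -3.651
vertex 3.305 0.045 -3.766
vertex 2.804 0.233 -4.037
endloop
endfacet
facet normal -0.916 0.386 0.113
outer loop
vertex 2.979 0.535 -3.651
vertex 2.804 0.233 -4.037
vertex 2.575 -0.645 -2.894
endloop
endfacet
facet normal 0.549 0.519 -0.655
outer loop
vertex 2.804 0.233 -4.037
vertex 3.305 0.045 -3.766
vertex 3.006 -0.211 -4.219
endloop
endfacet
facet normal -0.893 -0.253 -0.373
outer loop
vertex 2.804 0.233 -4.037
vertex 3.006 -0.211 -4.219
vertex 2.575 -0.645 -2.894
endloop
endfacet
facet normal 0.548 0.520 -0.655
outer loop
vertex 3.006 -0.211 -4.219
vertex 3.305 0.045 -3.766
vertex 3.434 -0.462 -4.06
endloop
endfacet
facet normal -0.352 -0.849 -0.393
outer loop
vertex 3.006 -0.211 -4.219
vertex 3.434 -0.462 -4.06
vertex 2.575 -0.645 -2.894
endloop
endfacet
facet normal 0.550 0.519 -0.654
outer loop
vertex 3.434 -0.462 -4.06
vertex 3.305 0.045 -3.766
vertex 3.764 -0.332 -3.679
endloop
endfacet
facet normal 0.296 -0.953 0.069
outer loop
vertex 3.434 -0.462 -4.06
vertex 3.764 -0.332 -3.679
vertex 2.575 -0.645 -2.894
endloop
endfacet
facet normal 0.062 -0.915 -0.398
outer loop
vertex 2.899 1.874 -2.246
vertex 2.356 2.215 -3.115
vertex 3.422 2.214 -2.946
endloop
endfacet
facet normal 0.727 0.220 0.650
outer loop
vertex 2.899 1.874 -2.246
vertex 3.422 2.214 -2.946
vertex 2.224 4.165 -2.265
endloop
endfacet
facet normal 0.062 -0.915 -0.399
outer loop
vertex 3.422 2.214 -2.946
vertex 2.356 2.215 -3.115
vertex 3.142 2.555 -3.772
endloop
endfacet
facet normal 0.841 0.538 -0.063
outer loop
vertex 3.422 2.214 -2.946
vertex 3.142 2.555 -3.772
vertex 2.224 4.165 -2.265
endloop
endfacet
facet normal 0.062 -0.915 -0.399
outer loop
vertex 3.142 2.555 -3.772
vertex 2.356 2.215 -3.115
vertex 2.27 2.641 -4.104
endloop
endfacet
facet normal 0.303 0.738 -0.604
outer loop
vertex 3.142 2.555 -3.772
vertex 2.27 2.641 -4.104
vertex 2.224 4.165 -2.265
endloop
endfacet
facet normal 0.061 -0.915 -0.399
outer loop
vertex 2.27 2.641 -4.104
vertex 2.356 2.215 -3.115
vertex 1.462 2.406 -3.69
endloop
endfacet
facet normal -0.484 0.668 -0.566
outer loop
vertex 2.27 2.641 -4.104
vertex 1.462 2.406 -3.69
vertex 2.224 4.165 -2.265
endloop
endfacet
facet normal 0.061 -0.915 -0.399
outer loop
vertex 1.462 2.406 -3.69
vertex 2.356 2.215 -3.115
vertex 1.327 2.028 -2.843
endloop
endfacet
facet normal -0.924 0.382 0.023
outer loop
vertex 1.462 2.406 -3.69
vertex 1.327 2.028 -2.843
vertex 2.224 4.165 -2.265
endloop
endfacet
facet normal 0.061 -0.915 -0.399
outer loop
vertex 1.327 2.028 -2.843
vertex 2.356 2.215 -3.115
vertex 1.967 1.791 -2.201
endloop
endfacet
facet normal -0.688 0.094 0.720
outer loop
vertex 1.327 2.028 -2.843
vertex 1.967 1.791 -2.201
vertex 2.224 4.165 -2.265
endloop
endfacet
facet normal 0.062 -0.915 -0.398
outer loop
vertex 1.967 1.791 -2.201
vertex 2.356 2.215 -3.115
vertex 2.899 1.874 -2.246
endloop
endfacet
facet normal 0.046 0.022 0.999
outer loop
vertex 1.967 1.791 -2.201
vertex 2.899 1.874 -2.246
vertex 2.224 4.165 -2.265
endloop
endfacet

endsolid
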